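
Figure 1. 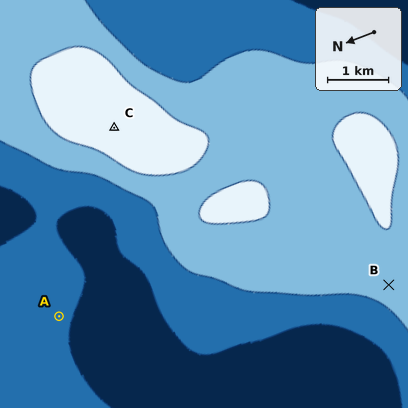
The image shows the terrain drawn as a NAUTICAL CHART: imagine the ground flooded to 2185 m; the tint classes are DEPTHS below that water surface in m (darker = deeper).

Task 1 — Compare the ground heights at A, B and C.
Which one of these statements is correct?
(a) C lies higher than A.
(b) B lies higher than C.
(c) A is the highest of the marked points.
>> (a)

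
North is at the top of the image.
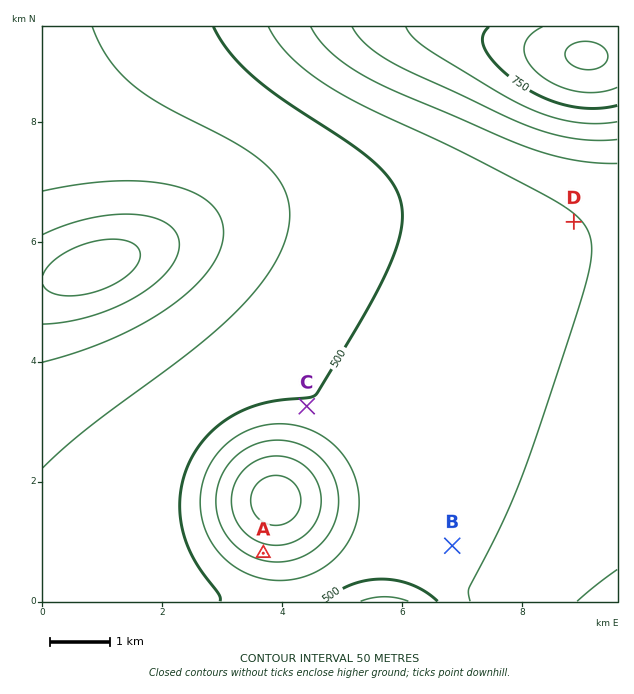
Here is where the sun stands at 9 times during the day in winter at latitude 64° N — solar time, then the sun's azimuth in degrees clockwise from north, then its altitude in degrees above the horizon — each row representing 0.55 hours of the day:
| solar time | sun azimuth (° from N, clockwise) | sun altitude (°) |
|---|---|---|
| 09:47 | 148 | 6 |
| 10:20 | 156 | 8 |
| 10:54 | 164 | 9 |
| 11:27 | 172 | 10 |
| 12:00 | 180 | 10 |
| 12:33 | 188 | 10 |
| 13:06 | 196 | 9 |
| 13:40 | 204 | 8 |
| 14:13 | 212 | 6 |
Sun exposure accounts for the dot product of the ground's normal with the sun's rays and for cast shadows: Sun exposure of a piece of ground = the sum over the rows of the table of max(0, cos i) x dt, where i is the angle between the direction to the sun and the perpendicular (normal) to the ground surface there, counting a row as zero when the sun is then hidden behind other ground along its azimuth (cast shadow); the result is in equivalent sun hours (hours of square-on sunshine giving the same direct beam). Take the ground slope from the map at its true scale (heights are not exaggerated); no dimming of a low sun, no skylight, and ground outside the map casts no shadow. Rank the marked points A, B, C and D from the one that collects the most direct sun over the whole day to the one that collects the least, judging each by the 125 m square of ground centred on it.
A > D ≈ B > C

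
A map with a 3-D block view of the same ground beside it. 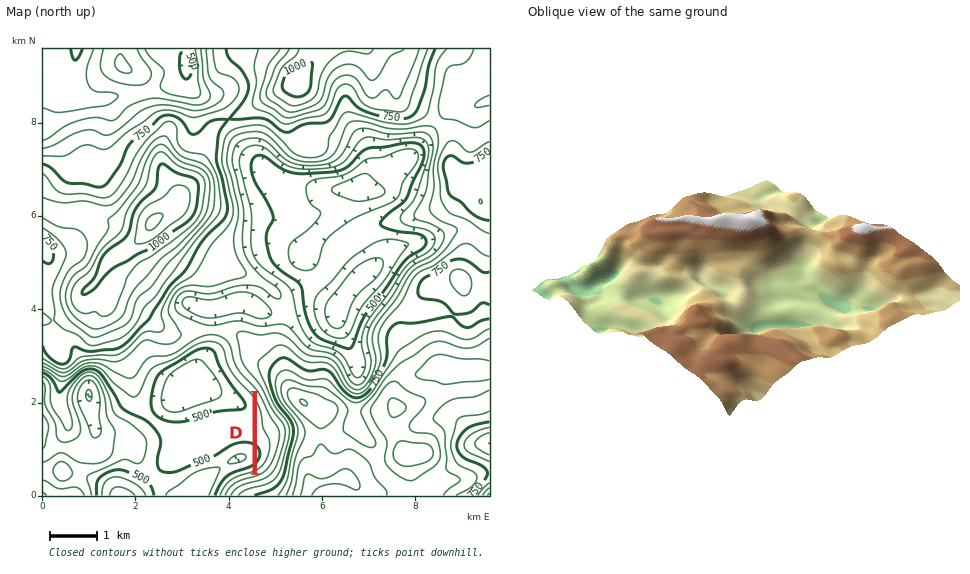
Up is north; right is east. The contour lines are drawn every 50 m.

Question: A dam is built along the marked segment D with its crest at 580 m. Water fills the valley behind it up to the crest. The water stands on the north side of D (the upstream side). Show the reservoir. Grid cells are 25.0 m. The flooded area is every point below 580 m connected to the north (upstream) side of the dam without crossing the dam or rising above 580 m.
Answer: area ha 44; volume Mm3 15.04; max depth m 93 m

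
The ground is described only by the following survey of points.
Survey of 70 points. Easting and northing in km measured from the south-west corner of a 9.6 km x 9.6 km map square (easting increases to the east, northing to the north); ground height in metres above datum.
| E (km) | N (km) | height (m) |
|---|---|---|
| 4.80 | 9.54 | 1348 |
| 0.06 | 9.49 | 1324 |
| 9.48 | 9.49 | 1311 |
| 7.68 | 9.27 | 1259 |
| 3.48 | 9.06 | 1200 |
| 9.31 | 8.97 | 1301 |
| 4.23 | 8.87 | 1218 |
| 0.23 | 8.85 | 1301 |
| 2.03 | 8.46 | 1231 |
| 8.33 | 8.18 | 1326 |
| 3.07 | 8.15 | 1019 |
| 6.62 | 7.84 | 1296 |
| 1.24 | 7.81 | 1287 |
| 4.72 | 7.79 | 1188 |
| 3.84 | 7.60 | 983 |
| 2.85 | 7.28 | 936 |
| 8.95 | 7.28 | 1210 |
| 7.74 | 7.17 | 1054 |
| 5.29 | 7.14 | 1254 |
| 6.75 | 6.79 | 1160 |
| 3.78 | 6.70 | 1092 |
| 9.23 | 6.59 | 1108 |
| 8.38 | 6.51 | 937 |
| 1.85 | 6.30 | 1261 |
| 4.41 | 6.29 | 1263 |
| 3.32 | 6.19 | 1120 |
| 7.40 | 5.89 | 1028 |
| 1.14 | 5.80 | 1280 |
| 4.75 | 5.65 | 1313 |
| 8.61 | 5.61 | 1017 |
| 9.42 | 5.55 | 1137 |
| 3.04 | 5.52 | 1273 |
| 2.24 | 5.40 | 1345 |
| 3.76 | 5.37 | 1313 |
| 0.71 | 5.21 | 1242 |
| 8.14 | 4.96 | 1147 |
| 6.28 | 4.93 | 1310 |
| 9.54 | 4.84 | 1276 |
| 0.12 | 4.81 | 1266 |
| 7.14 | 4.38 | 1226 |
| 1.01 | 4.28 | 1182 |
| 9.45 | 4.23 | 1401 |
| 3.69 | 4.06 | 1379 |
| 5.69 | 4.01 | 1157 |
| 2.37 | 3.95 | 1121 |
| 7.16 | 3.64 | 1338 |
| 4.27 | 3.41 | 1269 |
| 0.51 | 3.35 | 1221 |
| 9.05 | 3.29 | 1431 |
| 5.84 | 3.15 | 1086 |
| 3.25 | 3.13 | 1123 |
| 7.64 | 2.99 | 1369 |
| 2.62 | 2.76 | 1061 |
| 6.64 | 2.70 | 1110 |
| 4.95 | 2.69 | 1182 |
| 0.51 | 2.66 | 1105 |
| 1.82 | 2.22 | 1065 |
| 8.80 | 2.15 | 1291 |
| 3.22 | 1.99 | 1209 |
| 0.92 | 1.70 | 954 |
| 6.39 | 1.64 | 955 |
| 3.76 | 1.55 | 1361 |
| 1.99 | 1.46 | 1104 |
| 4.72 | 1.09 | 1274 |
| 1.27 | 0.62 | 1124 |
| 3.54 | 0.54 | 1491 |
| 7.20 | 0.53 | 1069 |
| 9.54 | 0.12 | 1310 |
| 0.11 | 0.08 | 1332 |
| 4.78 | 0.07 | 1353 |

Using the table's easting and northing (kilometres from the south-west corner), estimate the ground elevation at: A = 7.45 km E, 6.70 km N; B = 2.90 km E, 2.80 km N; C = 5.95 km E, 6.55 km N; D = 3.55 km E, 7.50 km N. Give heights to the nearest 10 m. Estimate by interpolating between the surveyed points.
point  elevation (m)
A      1030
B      1070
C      1190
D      940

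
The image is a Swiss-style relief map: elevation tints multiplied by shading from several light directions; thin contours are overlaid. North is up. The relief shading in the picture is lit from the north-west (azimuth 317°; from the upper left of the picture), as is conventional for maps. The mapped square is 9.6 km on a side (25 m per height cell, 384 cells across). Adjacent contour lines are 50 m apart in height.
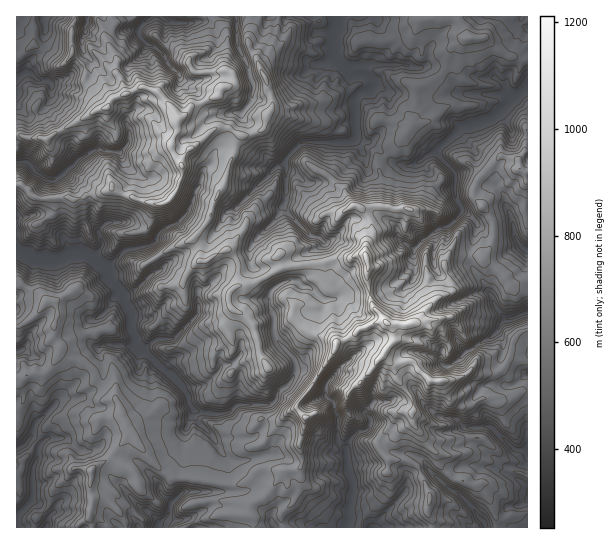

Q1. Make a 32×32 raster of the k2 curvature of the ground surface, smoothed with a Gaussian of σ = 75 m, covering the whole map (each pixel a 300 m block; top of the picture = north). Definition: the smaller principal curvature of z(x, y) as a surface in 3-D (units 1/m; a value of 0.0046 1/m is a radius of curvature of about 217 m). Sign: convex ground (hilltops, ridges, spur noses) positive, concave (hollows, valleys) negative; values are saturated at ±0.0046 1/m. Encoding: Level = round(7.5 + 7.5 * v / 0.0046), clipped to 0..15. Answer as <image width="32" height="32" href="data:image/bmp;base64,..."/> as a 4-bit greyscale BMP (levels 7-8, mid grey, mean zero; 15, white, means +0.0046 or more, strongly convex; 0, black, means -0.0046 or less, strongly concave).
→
<image width="32" height="32" href="data:image/bmp;base64,Qk12AgAAAAAAAHYAAAAoAAAAIAAAACAAAAABAAQAAAAAAAACAAATCwAAEwsAABAAAAAAAAAAAAAAABEREQAiIiIAMzMzAERERABVVVUAZmZmAHd3dwCIiIgAmZmZAKqqqgC7u7sAzMzMAN3d3QDu7u4A////AEZGdmYxNWd2VWdHVVVmU2c0VXZyYHZ4dlhnRnRodQdUZHR3R0USRnd3d1RnJzF4hGR3hWY3d3d3h2U1eEM1VVVzdjV2d3hlVEVlNmZEh3Z0NER0eHdYN2dXVhSHZ2ZnBHN3hnd3NGeGZXUiFnZBEHR1N2aHeUIgEEdAUiZyN3WGZ1Vnd3gGhmcFYJckRHZVV4d2dnVhV1dZcFA3R1ZmdXRkd3aUJWdkWGFHFIZTAGZnJ3dRIjRlV0YHR2Q2VVMSV2V2WHGFB3ZmKGVYZ3eFZShXdlJTRoBohDh2ZHZXNnYQaHeGJYVxd1J4VWRFV3RBiHdJgzQWdCZ2ImdWZTZXRHdDNDNJUVllRoZ2ZogWRUhmNVRDIAZlaCeXQld2A1dIYUlFUXdAZzdgdAQ3cmIGRWMDZ1QTVQZRhxKXZVWHcBY1VnhYZ3lDdRYmd2d2dmCIN4IVeHVFcHhCNTV0VWdghlcBUHlEdYJXZAWXZGUkUVdpRoMAB3dmV2VQZWR3gxhXZnh1dWJ3VWZ4dCNDV4dSZlREZ3Y0Z4VUSHd3Y5aHdDI4R0V4Y1dlZRZ3Z2N1d3d2RVUmdmZ2JIkWZlhmRXd1VVQzYmZVYiVpCFRWVVVEZ2VWdFc3g0GWRRd2ZVZVZnd2d3VHF2I2d1GGd1VZd3dniGd0VgdiMiRydlZWVlaIdlZ2"/>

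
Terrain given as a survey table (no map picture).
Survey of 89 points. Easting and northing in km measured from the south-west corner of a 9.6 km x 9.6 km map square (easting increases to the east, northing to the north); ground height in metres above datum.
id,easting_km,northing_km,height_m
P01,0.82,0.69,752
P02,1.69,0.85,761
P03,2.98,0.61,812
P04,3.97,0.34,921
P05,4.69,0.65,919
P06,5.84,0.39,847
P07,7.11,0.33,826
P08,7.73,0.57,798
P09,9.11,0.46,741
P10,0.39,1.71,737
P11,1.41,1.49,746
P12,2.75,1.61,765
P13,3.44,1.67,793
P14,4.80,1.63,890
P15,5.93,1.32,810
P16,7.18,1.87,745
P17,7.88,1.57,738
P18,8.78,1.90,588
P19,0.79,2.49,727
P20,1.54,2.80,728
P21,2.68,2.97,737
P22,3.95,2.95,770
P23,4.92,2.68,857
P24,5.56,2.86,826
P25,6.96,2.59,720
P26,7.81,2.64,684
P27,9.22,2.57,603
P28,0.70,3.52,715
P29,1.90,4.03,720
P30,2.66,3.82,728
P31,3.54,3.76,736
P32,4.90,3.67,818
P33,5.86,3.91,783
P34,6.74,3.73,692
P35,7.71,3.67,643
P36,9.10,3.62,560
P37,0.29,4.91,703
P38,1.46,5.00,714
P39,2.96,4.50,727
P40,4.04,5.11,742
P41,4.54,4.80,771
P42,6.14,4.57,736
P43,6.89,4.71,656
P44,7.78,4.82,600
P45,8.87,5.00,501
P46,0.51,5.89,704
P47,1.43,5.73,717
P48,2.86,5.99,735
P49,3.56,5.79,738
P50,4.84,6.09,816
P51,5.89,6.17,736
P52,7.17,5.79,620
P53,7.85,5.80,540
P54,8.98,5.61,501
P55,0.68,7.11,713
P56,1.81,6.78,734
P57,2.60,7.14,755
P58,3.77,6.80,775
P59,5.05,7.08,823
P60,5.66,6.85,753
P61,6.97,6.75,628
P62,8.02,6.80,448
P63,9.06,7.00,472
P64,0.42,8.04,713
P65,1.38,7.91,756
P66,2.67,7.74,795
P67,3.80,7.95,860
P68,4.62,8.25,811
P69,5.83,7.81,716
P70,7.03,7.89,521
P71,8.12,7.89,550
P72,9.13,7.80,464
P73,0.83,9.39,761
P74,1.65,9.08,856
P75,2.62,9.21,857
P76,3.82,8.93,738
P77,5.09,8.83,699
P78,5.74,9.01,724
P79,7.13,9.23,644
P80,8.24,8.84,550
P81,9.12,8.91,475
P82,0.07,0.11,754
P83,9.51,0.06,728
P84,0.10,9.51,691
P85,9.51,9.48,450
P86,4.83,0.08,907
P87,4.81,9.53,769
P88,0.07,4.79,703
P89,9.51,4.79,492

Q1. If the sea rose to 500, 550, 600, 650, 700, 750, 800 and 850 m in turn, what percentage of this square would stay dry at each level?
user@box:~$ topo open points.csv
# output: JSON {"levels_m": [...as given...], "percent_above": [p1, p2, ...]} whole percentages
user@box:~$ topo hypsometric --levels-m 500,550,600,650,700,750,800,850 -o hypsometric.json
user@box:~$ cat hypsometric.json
{"levels_m": [500, 550, 600, 650, 700, 750, 800, 850], "percent_above": [93, 88, 84, 78, 71, 40, 21, 7]}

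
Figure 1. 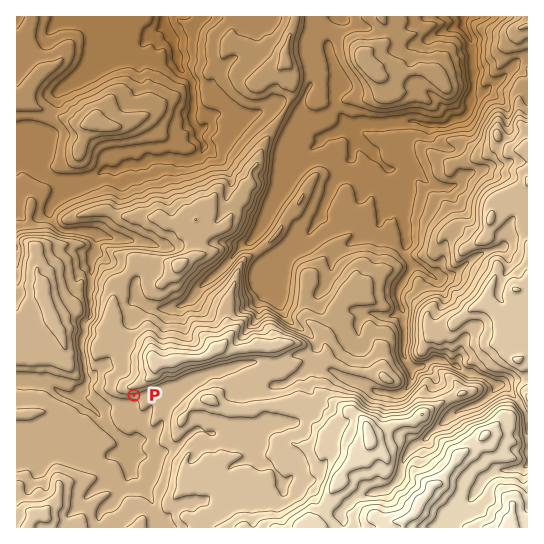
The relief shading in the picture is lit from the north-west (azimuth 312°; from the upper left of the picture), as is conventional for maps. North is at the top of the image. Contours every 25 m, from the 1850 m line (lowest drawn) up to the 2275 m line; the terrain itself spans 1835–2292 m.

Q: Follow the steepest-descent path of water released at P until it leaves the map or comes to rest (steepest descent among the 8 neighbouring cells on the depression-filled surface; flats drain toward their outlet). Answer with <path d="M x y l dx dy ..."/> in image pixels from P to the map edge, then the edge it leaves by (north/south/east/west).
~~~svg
<path d="M134 395l0 6-4 4-7 0-1 1-19 0-5 5-3 0-13-12 0-4 4-4 0-20-1-1 0-5-2-2-1-25 3-3 0-12 5-5 1-57 2-2 0-2 1 0 1-3 0-16-4-3-4 0-1-1-5 0-7-3-9 0-2-1-2 0-7-7-4-6 0-8 4-7 1 0 11-9 9-4 6-6 0-1 2 0 6-4 4 0 2-1 8-7 8 0 2 1 2 0 12-6 14 0 6-6 20 0 2-1 6 0 2 1 17 0 1-1 3 0 3-3 2-5 0-3-1-1 0-5-3-3 0-4-2-7-4-5 0-9 1-2-1-29-2-3-12-12 0-2-4-6 0-10-1-2-1-10-6-7 0-4-2-5 0-4"/>
exit: north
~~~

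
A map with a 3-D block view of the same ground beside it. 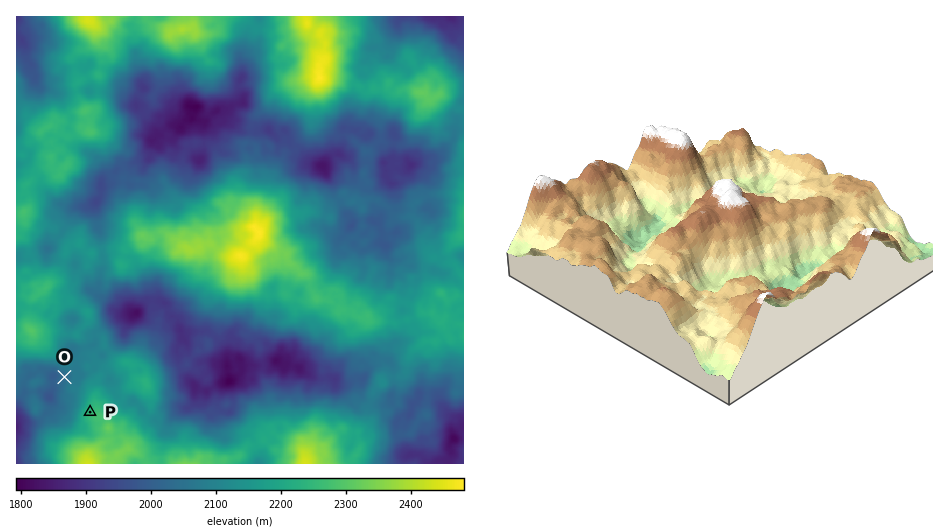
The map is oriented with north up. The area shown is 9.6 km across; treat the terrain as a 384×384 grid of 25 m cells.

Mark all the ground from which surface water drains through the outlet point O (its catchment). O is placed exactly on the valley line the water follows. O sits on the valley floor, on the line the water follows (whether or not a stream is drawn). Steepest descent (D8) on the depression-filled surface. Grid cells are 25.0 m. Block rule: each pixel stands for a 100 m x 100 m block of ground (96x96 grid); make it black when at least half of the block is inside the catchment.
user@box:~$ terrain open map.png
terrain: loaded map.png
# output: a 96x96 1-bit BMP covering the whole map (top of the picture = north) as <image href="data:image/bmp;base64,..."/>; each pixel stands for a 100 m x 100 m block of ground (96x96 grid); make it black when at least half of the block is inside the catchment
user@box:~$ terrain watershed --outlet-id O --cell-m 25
<image width="96" height="96" href="data:image/bmp;base64,Qk2+BAAAAAAAAD4AAAAoAAAAYAAAAGAAAAABAAEAAAAAAIAEAAATCwAAEwsAAAIAAAAAAAAA////AAAAAAAAAAAAAAAAAAAAAAAAAAAAAAAAAAAAAAAAAAAAAAAAAAAAAAAAAAAAAAAAAAAAAAAAAAAAAAAAAAAAAAAAAAAAAAAAAAAAAAAAAAAAAAAAAAAAAAAAAAAAAAAAAAAAAAAAAAAAAAAAAAAAAAAAABAAAAAAAAAAAAAAADgAAAAAAAAAAAAAAHwAAAAAAAAAAAAAAHwAAAAAAAAAAAAAAH4AAAAAAAAAAAAAAH4AAAAAAAAAAAAAAP4AAAAAAAAAAAAAAf8AAAAAAAAAAAAAA//AAAAAAAAAAAAAH//wAAAAAAAAAAAAH//wAAAAAAAAAAAAD//gAAAAAAAAAAAAH/+AAAAAAAAAAAAAP/wAAAAAAAAAAAAA//gAAAAAAAAAAAAB//AAAAAAAAAAAAAD/+AAAAAAAAAAAAAH/+AAAAAAAAAAAAAP/8AAAAAAAAAAAAAf/gAAAAAAAAAAAAAf/gAAAAAAAAAAAAAf/gAAAAAAAAAAAAAf/gAAAAAAAAAAAAAf/gAAAAAAAAAAAAAf/AAAAAAAAAAAAAAf+AAAAAAAAAAAAAAOAAAAAAAAAAAAAAAEAAAAAAAAAAAAAAAAAAAAAAAAAAAAAAAAAAAAAAAAAAAAAAAAAAAAAAAAAAAAAAAAAAAAAAAAAAAAAAAAAAAAAAAAAAAAAAAAAAAAAAAAAAAAAAAAAAAAAAAAAAAAAAAAAAAAAAAAAAAAAAAAAAAAAAAAAAAAAAAAAAAAAAAAAAAAAAAAAAAAAAAAAAAAAAAAAAAAAAAAAAAAAAAAAAAAAAAAAAAAAAAAAAAAAAAAAAAAAAAAAAAAAAAAAAAAAAAAAAAAAAAAAAAAAAAAAAAAAAAAAAAAAAAAAAAAAAAAAAAAAAAAAAAAAAAAAAAAAAAAAAAAAAAAAAAAAAAAAAAAAAAAAAAAAAAAAAAAAAAAAAAAAAAAAAAAAAAAAAAAAAAAAAAAAAAAAAAAAAAAAAAAAAAAAAAAAAAAAAAAAAAAAAAAAAAAAAAAAAAAAAAAAAAAAAAAAAAAAAAAAAAAAAAAAAAAAAAAAAAAAAAAAAAAAAAAAAAAAAAAAAAAAAAAAAAAAAAAAAAAAAAAAAAAAAAAAAAAAAAAAAAAAAAAAAAAAAAAAAAAAAAAAAAAAAAAAAAAAAAAAAAAAAAAAAAAAAAAAAAAAAAAAAAAAAAAAAAAAAAAAAAAAAAAAAAAAAAAAAAAAAAAAAAAAAAAAAAAAAAAAAAAAAAAAAAAAAAAAAAAAAAAAAAAAAAAAAAAAAAAAAAAAAAAAAAAAAAAAAAAAAAAAAAAAAAAAAAAAAAAAAAAAAAAAAAAAAAAAAAAAAAAAAAAAAAAAAAAAAAAAAAAAAAAAAAAAAAAAAAAAAAAAAAAAAAAAAAAAAAAAAAAAAAAAAAAAAAAAAAAAAAAAAAAAAAAAAAAAAAAAAAAAAAAAAAAAAAAAAAAAAAAAAAAAAAAAAAAAAAAAAAAAAAAAAAAAAAAAAAAAAAAAAAAAAAAAAAAAAAAAAAAAAAAAAAAAAAAAAA="/>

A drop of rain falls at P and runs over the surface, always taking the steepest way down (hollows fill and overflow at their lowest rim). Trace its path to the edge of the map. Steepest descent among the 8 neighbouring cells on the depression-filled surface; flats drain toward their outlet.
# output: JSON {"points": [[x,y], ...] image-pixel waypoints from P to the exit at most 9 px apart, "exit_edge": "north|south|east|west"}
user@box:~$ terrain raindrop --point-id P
{"points": [[90, 412], [81, 405], [71, 405], [62, 406], [53, 407], [43, 417], [34, 421], [25, 421], [17, 425]], "exit_edge": "west"}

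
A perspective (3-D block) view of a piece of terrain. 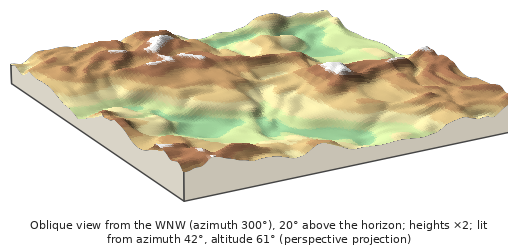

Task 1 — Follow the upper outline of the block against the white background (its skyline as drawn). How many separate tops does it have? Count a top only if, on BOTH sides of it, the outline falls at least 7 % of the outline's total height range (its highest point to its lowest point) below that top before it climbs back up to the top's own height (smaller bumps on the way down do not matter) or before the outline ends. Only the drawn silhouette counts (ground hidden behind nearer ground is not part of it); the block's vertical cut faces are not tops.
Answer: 3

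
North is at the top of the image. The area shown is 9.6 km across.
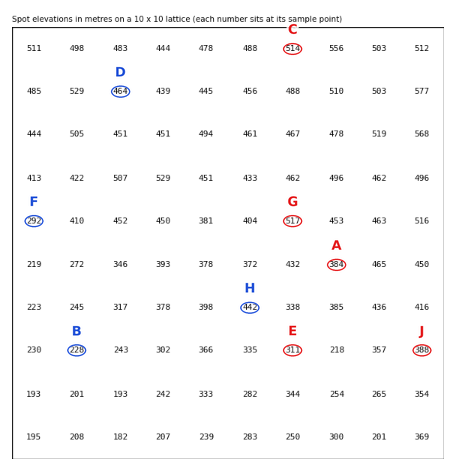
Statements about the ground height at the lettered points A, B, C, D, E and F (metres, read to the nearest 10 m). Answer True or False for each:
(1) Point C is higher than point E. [True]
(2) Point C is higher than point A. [True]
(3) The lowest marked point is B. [True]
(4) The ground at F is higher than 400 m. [False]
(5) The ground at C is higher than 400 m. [True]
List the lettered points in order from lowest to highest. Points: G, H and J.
J H G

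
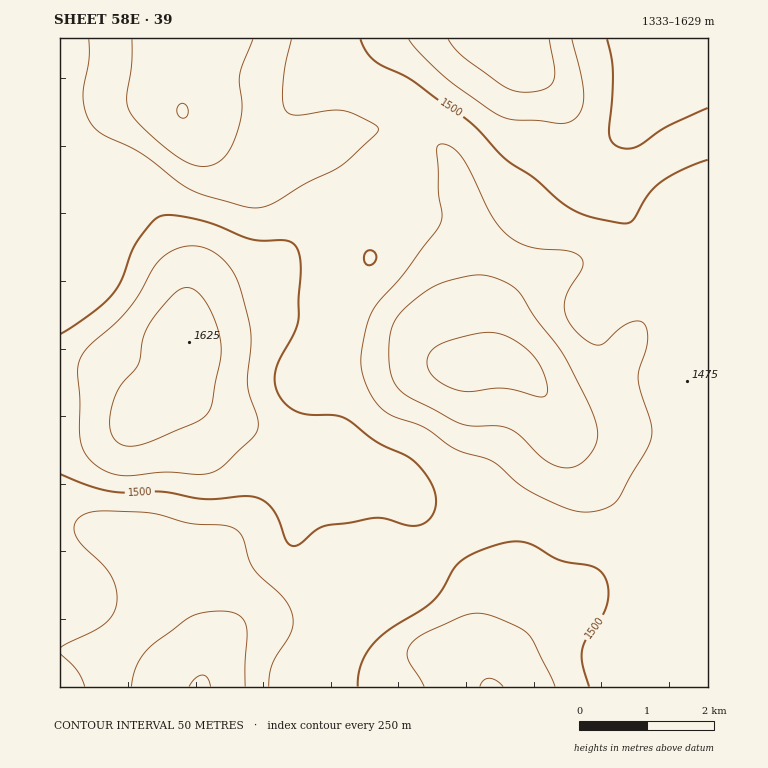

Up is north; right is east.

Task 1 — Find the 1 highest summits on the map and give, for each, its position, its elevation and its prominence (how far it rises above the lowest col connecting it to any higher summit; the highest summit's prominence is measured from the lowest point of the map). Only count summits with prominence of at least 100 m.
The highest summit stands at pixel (189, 342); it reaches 1625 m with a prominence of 166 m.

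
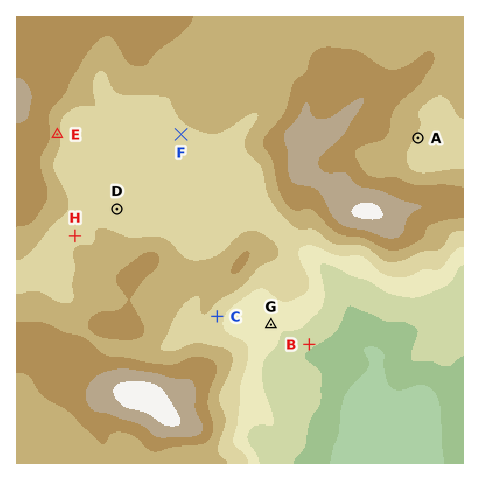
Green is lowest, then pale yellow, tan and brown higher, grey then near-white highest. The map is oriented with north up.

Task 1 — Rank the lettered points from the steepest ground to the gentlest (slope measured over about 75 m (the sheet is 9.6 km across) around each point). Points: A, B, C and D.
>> C B A D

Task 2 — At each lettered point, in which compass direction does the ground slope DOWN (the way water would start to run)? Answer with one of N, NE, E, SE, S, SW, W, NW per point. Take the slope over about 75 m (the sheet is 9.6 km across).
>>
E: E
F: SW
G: E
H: NW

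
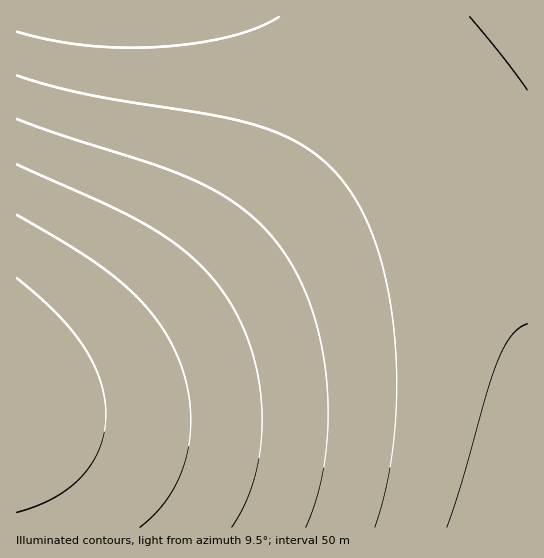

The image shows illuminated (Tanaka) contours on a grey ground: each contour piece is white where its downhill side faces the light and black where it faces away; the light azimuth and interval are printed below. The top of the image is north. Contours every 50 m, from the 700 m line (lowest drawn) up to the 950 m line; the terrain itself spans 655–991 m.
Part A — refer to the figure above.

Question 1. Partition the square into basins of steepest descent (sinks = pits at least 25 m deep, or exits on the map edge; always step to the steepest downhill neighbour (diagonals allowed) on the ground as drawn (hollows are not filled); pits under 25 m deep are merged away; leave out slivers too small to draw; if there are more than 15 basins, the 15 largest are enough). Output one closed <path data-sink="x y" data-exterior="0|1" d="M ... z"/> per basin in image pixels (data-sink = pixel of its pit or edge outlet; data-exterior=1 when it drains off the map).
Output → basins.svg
<path data-sink="527 527" data-exterior="1" d="M527 16l-17 1-33 27-75 65-143 132-90 75-42 28-41 23-43 16-27 6 1 139 511-1z"/><path data-sink="99 17" data-exterior="1" d="M511 16l-494 0-1 371 27-4 43-16 41-23 42-28 90-75 156-144z"/>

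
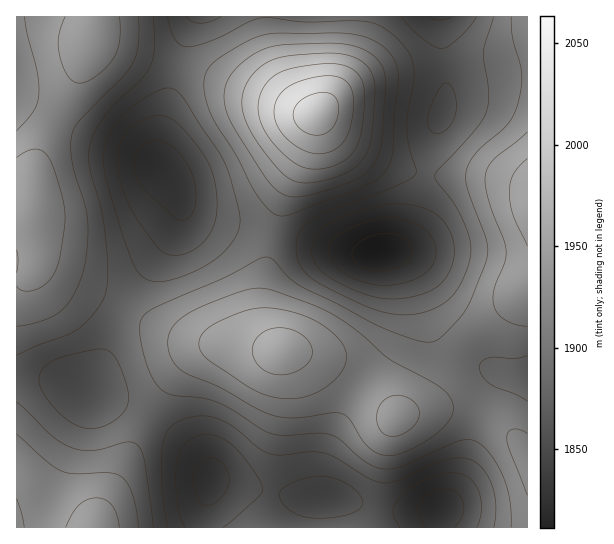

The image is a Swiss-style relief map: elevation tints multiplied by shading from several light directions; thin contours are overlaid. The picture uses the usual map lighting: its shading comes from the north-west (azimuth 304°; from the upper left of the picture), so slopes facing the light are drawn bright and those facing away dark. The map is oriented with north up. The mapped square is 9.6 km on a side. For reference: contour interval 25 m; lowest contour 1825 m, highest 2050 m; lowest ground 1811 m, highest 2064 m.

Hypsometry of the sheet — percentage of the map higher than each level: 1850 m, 96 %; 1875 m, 86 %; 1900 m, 70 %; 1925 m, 50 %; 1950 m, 31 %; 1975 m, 14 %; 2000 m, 4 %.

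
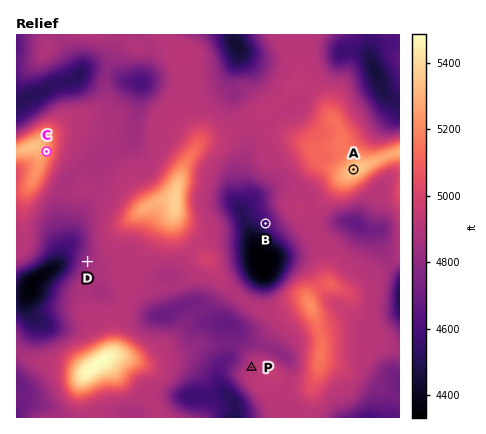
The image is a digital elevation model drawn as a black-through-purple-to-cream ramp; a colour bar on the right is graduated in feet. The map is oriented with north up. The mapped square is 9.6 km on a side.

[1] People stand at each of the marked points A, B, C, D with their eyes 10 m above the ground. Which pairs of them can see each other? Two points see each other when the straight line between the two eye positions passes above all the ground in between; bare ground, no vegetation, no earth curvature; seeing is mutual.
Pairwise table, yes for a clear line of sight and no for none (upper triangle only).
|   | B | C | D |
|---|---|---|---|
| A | no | yes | no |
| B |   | no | no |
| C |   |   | yes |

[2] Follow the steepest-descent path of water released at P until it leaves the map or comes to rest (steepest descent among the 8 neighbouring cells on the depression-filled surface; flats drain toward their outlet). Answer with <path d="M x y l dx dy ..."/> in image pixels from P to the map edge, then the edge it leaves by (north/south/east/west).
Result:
<path d="M252 368l-2-2-14-4-10 0-6 6 0 16 6 8 8 8 2 8 0 10"/>
exit: south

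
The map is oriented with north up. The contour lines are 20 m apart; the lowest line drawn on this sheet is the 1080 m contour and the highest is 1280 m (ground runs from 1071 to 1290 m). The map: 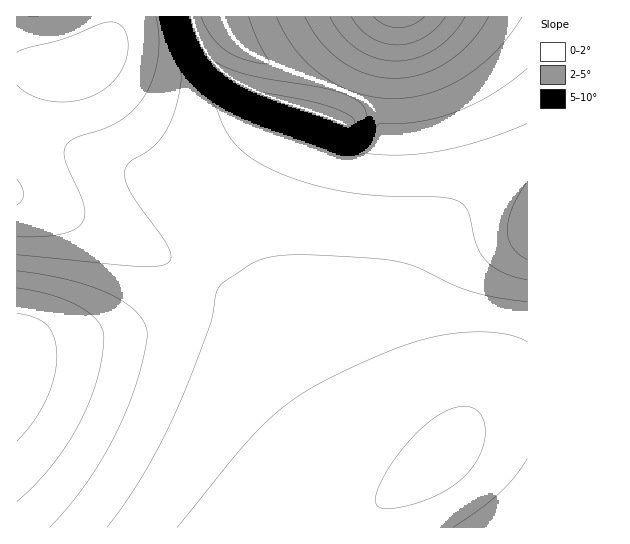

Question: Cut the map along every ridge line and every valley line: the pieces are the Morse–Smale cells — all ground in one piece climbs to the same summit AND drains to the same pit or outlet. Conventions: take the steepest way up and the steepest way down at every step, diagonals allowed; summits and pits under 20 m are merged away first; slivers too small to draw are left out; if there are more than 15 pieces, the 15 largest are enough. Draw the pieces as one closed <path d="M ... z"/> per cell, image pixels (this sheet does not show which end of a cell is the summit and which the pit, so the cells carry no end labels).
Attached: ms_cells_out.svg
<path d="M195 273l-12 20-18 18-24 14-27 8-44 4-19 4-25 11-10 9 1 167 333 0 24-21 38-26-13 3-10-1-10-4-17-14-29-34-42-69-31-41-30-26z"/><path d="M347 92l-13 27-57-20-5 2-15 30-37 39-17 23 0 9 6 17 0 18-13 37 34 21 30 26 31 41 42 69 23 28 23 20 20 5 10-3 22-13 14-13 2-5-7-13-45-59-12-23-7-18-4-20-1-28 9-116 1-48-5-14-11-11z"/><path d="M191 16l-77 0-2 13-5 13-6 9-15 12-25 8-45-2 0 126 78 29 101 49 9-18 5-18 0-18-6-17 0-9 17-23 37-39 16-33-30-13-19-12-19-22z"/><path d="M527 16l-141 0-21 34-18 40 2 3 16 7 11 11 5 14-1 48-9 116 1 28 4 20 7 18 12 23 45 59 7 15 6-10 0-17-5-16-28-52-7-19-4-27 2-17 12-36 28-40 44-43 19-15 14-6z"/><path d="M527 155l-13 5-19 15-44 43-23 31-15 33-4 25 3 26 8 24 31 58 4 19-2 13 18-25 15-13 21-8 21-2z"/><path d="M19 196l-3 1 1 163 9-8 25-11 19-4 44-4 27-8 24-14 18-18 12-19-77-39-60-26z"/><path d="M527 400l-25 3-20 9-11 10-23 31-10 10-64 44-23 20 176 1z"/><path d="M385 16l-162 0 0 2 13 24 14 11 37 18 56 20 17-34z"/><path d="M222 16l-29 0-1 2 13 33 20 22 36 20 72 25 10-27-56-20-37-18-18-16z"/><path d="M113 16l-96 0-1 51 45 4 25-8 15-12 6-9 5-13z"/><path d="M362 55l-18 35 2 2z"/>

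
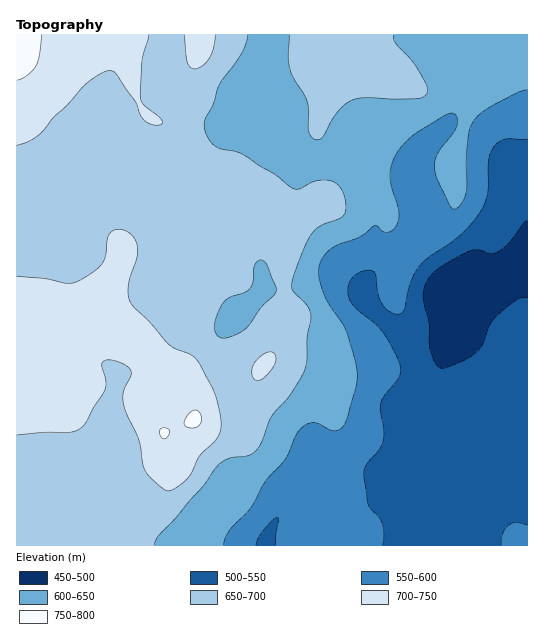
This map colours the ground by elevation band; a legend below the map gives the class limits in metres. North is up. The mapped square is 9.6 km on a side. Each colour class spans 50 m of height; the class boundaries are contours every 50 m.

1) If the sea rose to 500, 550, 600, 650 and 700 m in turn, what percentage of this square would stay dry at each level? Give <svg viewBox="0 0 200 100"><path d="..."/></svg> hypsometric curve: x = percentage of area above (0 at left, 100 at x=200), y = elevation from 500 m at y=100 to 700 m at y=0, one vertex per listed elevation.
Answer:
<svg viewBox="0 0 200 100"><path d="M193 100l-29-25-26-25-37-25-72-25"/></svg>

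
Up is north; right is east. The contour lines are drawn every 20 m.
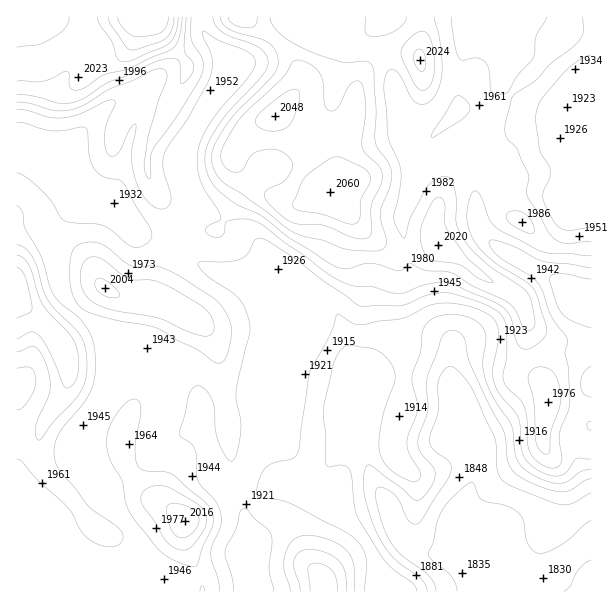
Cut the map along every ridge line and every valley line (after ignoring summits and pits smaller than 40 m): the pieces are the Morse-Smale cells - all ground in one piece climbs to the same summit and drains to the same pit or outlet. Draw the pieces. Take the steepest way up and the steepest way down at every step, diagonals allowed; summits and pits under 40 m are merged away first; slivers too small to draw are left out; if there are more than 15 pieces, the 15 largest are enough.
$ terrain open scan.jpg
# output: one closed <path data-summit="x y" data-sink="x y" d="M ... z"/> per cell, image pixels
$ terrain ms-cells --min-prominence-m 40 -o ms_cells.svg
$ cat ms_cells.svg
<path data-summit="330 192" data-sink="591 591" d="M422 16l-221 0 1 13 3 6 21 22 4 8 0 4-43 72-6 15 0 15 9 27 4 6 21 13 34 18 24 29 26 14 37 33 12 30 1 15 5 13 17 11 13-4 30 0 29 6 9 6-1-16 3-7 7-7 9-3 13 0 21 6 20 0 27-9 19 0 12 4 7 7 2 7 1-65-13-4-13-14-1-11 3-27-16-2-9-5-21-20-7-4-11-14-2-15-3-6-20-19-12-1-8 3-15 20-11 38 0 9 5 13-9-2-24 8-18-4-15-10-41-44 6-11 1-37 14-26 3-10 1-23 6-13 12-13 15-7 12-2 18 4 3-20z"/><path data-summit="138 17" data-sink="591 591" d="M570 352l-19 0-27 9-20 0-21-6-13 0-9 3-9 10-1 12 2 10-10-8-29-6-30 0-12 4-15-4-13 6-11 0-39-9-15-6-7 11-2 14 0 57 2 12 8 15 8 6 17 2 18-6 5 16 13 12 16 0 20-6 7 0 4 4 4 17 8 15 10 10 11 5-5 1-6 5-16 24-4 11 201 0 1-221-3-8-7-7z"/><path data-summit="138 17" data-sink="591 591" d="M200 16l-183 0-1 130 7 0 19 12 36 32 36 12 16 23 8 9 17 6 55 30 18 6 17 1 31-13-8-6-8-12-11-11-19-9-36-22-4-6-9-27 0-15 6-15 43-72 0-4-4-8-21-22-3-6 0-11z"/><path data-summit="330 192" data-sink="591 126" d="M488 16l-65 0-3 40-19-4-17 3-10 6-8 8-8 14-4 33-16 30-1 37-6 11 41 44 15 10 18 4 33-9-5-10 0-9 9-35 9-15 8-8 8-3 12 1 20 19 3 6 0 11 4 10 9 8 7 4 21 20 15 6 10 0 0-24 4-20 9-10 11-6 0-62-14-5-11-7-22-4-26-10-15-14-3-10-5 13-13 13-9 4-17 2 1-31 10-39 6-12z"/><path data-summit="17 291" data-sink="591 591" d="M23 146l-7 1 0 444 151 1-1-8-18-17-15-36-25-30-29-46 1-18 28-48 12-41 0-3-12-11-28-21-14-14-8-18-2-18-4-15 0-15 22-29 6-13-26-23z"/><path data-summit="105 288" data-sink="591 591" d="M83 192l-4 2-5 10-22 29 0 15 4 15 2 18 8 18 54 47 20-2 10 4 27 18 16 17 6 12 4 15 10-4 24-3 29-7 13-29 15 6 39 9 11 0 17-7-9-9-4-25-12-30-12-11-40-32-6-3-8 0-18 11-7 1-27-5-63-32-17-6-8-9-16-23z"/><path data-summit="185 521" data-sink="591 591" d="M140 344l-15 0-5 3-12 42-28 48-1 18 29 46 25 30 15 36 18 17 2 8 83 0 1-10-5-21 3-18-6-31-30-32-3-22-11-33 2-17-3-13-9-17-13-12-27-18z"/><path data-summit="324 591" data-sink="591 591" d="M323 478l-18 6-33 2-8 4-17 19-1 15 4 18-3 19 5 31 137 0 21-35 6-5 5-1-11-5-10-10-8-15-2-14-6-7-7 0-20 6-16 0-13-12z"/><path data-summit="138 17" data-sink="591 126" d="M591 16l-102 0-12 6-9 16-6 22-5 48 17-2 9-4 13-13 5-13 3 10 15 14 26 10 22 4 11 7 13 5z"/><path data-summit="17 291" data-sink="591 591" d="M269 391l-3 5-8 2-45 8-11 5-2 14 11 33 3 22 28 29 3 9 2-9 17-19 14-6 14-1-7-2-5-5-8-15-2-12z"/><path data-summit="138 17" data-sink="591 591" d="M591 248l-23 1-3 27 3 14 11 11 11 3 2-1z"/><path data-summit="138 17" data-sink="591 126" d="M591 188l-10 6-9 10-4 20 1 24 23 0z"/>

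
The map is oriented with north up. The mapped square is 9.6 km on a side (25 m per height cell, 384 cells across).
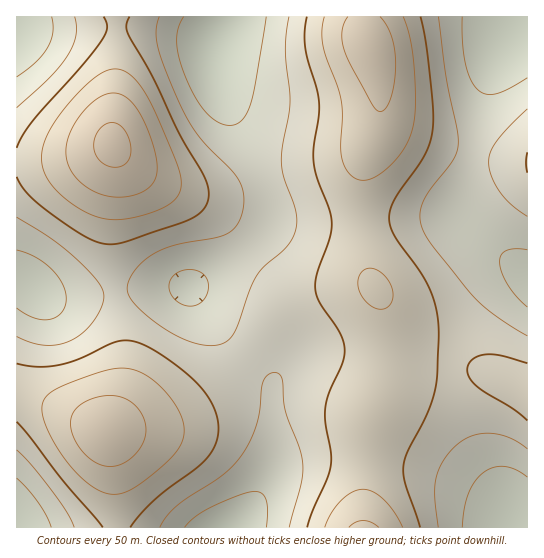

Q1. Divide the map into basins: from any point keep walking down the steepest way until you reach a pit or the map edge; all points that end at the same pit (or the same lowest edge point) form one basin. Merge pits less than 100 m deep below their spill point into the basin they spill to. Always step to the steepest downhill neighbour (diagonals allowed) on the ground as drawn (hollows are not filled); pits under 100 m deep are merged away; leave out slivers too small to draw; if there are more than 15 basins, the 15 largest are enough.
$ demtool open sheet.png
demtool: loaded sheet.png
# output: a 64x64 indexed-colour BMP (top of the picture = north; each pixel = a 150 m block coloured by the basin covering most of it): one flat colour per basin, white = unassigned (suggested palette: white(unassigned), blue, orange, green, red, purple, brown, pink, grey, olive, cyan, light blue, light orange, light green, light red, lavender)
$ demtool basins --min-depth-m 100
<image width="64" height="64" href="data:image/bmp;base64,Qk12CAAAAAAAAHYAAAAoAAAAQAAAAEAAAAABAAQAAAAAAAAIAAATCwAAEwsAABAAAAAAAAAA////ALR3HwAOf/8ALKAsACgn1gC9Z5QAS1aMAMJ34wB/f38AIr28AM++FwDox64AeLv/AIrfmACWmP8A1bDFAFVVVVVVVRERERERERERERERERERERMzMzMzMzMzMzMzVVVVVVVVEREREREREREREREREREREzMzMzMzMzMzMzNVVVVVVVURERERERERERERERERERETMzMzMzMzMzMzM1VVVVVVVREREREREREREREREREREREzMzMzMzMzMzMzVVVVVVVVERERERERERERERERERERETMzMzMzMzMzMzNVVVVVVVURERERERERERERERERERERMzMzMzMzMzMzM1VVVVVVVREREREREREREREREREREREzMzMzMzMzMzMzVVVVVVVVERERERERERERERERERERETMzMzMzMzMzMzNVVVVVVVURERERERERERERERERERERMzMzMzMzMzMzM1VVVVVVVREREREREREREREREREREREzMzMzMzMzMzMzVVVVVVVVERERERERERERERERERERETMzMzMzMzMzMzNVVVVVVVERERERERERERERERERERERMzMzMzMzMzMzM1VVVVVVUREREREREREREREREREREREzMzMzMzMzMzMzVVVVVVERERERERERERERERERERERETMzMzMzMzMzMzNVVVURERERERERERERERERERERERERMzMzMzMzMzMzM1VVERERERERERERERERERERERERERETMzMzMzMzMzMzVRERERERERERERERERERERERERERERMzMzMzMzMzMzMREREREREREREREREREREREREREREREzMzMzMzMzMzMxERERERERERERERERERERERERERERERMzMzMzMzMzMiEREREREREREREREREREREREREREREREjMzMzMzMyIiIRERERERERERERERERERERERERERERESIiIiIiIiIiIhERERERERERERERERERERERERERERERIiIiIiIiIiIiEREREREREREREREREREREREREREREREiIiIiIiIiIiIRERERERERERERERERERERERERERERESIiIiIiIiIiIhERERERERERERERERERERERERERERERIiIiIiIiIiIiEREREREREREREREREREREREREREREREiIiIiIiIiIiIRERERERERERERERERERERERERERERESIiIiIiIiIiIhERERERERERERERERERERERERERERERIiIiIiIiIiIiEREREREREREREREREREREREREREREREiIiIiIiIiIiIREREREREREREREREREREREREREREREiIiIiIiIiIiIhERERERERERERERERERERERERERERESIiIiIiIiIiIiERERERERERERERERERERERERERERESIiIiIiIiIiIiIRERERERERERERERERERERERERERERIiIiIiIiIiIiIhEREREREREREREREREREREREREREREiIiIiIiIiIiIiERERERERERERERERERERERERERERESIiIiIiIiIiIiIRERERERERERERERERERERERERERESIiIiIiIiIiIiIhERERERERERERERERERERERERERERIiIiIiIiIiIiIiEREREREREREREREREREREREREREREiIiIiIiIiIiIiIRERERERERERERERERERERERERERESIiIiIiIiIiIiIhERERERERERERERERERERERERERERIiIiIiIiIiIiIiEREREREREREREREREREREREREREREiIiIiIiIiIiIiIRERERERERERERERERERERERERERESIiIiIiIiIiIiIhERERERERERERERERERERERERERERIiIiIiIiIiIiIiEREREREREREREREREREREREREREREiIiIiIiIiIiIiIRERERERERERERERERERERERERERESIiIiIiIiIiIiIhEREREREREREREREREREREREREREREiIiIiIiIiIiIiRERERBERERERERERERERERERERERESIiIiIiIiIiIiJEREREREERERERERERERERERERERERIiIiIiIiIiIiIkRERERERBERERERERERERERERERERESIiIiIiIiIiIiREREREREERERERERERERERERERERERIiIiIiIiIiIiJEREREREQREREREREREREREREREREREiIiIiIiIiIiIkRERERERBERERERERERERERERERERESIiIiIiIiIiIiREREREREEREREREREREREREREREREREiIiIiIiIiIiJEREREREQRERERERERERERERERERERESIiIiIiIiIiIkRERERERBERERERERERERERERERERESIiIiIiIiIiIiREREREREERERERERERERERERERERERIiIiIiIiIiIiJEREREREQREREREREREREREREREREREiIiIiIiIiIiIkRERERERBERERERERERERERERERERESIiIiIiIiIiIiREREREREERERERERERERERERERERERIiIiIiIiIiIiJEREREREQRERERERERERERERERERERIiIiIiIiIiIiIkREREREREEREREREREREREREREREREiIiIiIiIiIiIiREREREREQRERERERERERERERERERESIiIiIiIiIiIiJERERERERBERERERERERERERERERERIiIiIiIiIiIiIkREREREREEREREREREREREREREREREiIiIiIiIiIiIi"/>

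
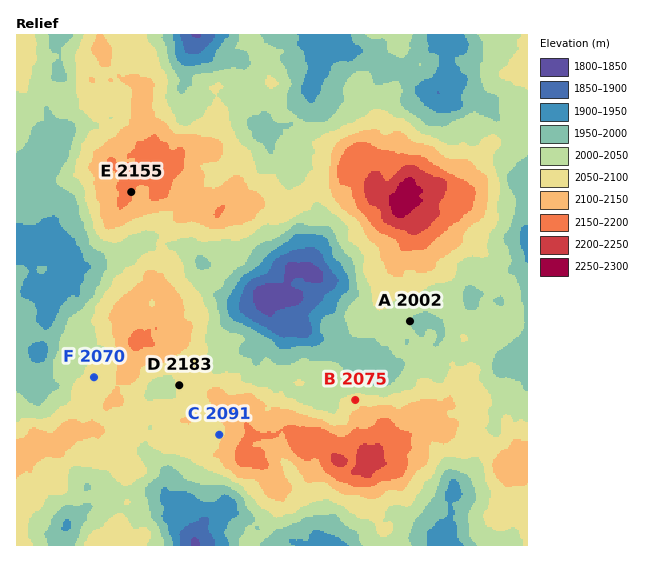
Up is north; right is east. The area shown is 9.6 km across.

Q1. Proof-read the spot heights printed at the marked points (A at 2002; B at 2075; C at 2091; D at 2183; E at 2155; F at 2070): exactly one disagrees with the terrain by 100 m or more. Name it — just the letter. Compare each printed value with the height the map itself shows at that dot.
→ D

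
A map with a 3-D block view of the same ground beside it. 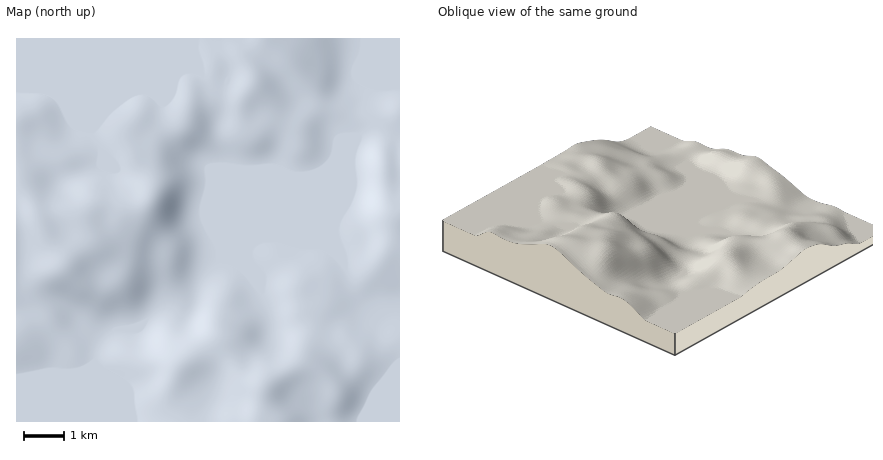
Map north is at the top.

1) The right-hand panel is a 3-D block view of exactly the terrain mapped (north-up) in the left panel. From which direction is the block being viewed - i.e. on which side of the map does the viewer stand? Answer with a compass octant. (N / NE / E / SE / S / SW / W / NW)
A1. SW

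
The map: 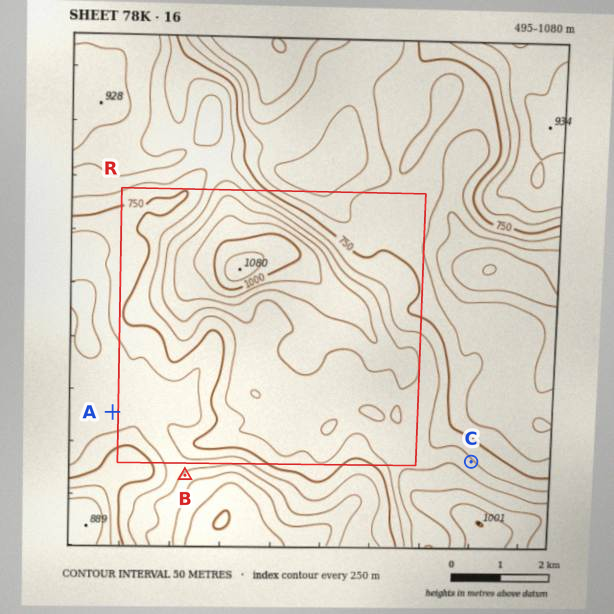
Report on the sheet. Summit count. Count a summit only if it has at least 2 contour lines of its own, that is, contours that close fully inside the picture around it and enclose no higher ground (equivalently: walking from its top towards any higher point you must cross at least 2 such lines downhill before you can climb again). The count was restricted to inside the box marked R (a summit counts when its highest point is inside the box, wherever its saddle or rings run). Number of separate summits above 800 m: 1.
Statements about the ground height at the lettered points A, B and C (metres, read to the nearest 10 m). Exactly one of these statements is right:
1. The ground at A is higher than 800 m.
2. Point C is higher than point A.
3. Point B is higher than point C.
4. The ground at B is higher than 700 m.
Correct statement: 2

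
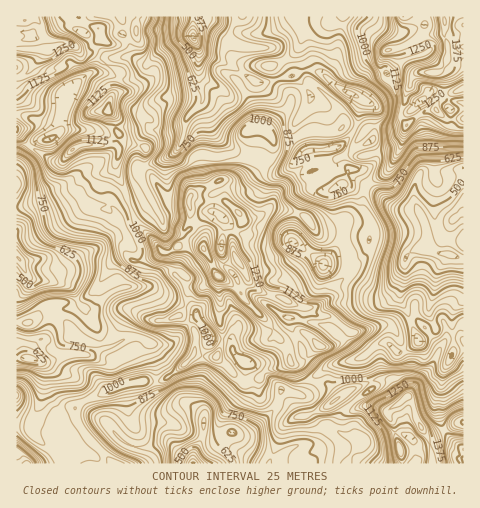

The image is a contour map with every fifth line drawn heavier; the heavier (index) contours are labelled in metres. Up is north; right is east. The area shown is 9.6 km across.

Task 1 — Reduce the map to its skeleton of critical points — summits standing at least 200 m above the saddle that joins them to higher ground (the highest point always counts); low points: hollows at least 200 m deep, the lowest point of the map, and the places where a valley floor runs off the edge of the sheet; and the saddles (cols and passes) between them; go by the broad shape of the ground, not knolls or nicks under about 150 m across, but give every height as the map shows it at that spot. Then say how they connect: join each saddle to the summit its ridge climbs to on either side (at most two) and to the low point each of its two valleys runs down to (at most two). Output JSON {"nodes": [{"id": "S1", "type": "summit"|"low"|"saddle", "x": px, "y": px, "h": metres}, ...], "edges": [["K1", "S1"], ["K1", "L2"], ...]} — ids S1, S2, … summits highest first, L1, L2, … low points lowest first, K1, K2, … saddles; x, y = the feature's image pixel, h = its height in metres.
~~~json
{"nodes": [
{"id": "S1", "type": "summit", "x": 407, "y": 396, "h": 1470},
{"id": "S2", "type": "summit", "x": 445, "y": 22, "h": 1430},
{"id": "S3", "type": "summit", "x": 218, "y": 276, "h": 1425},
{"id": "S4", "type": "summit", "x": 25, "y": 20, "h": 1326},
{"id": "S5", "type": "summit", "x": 27, "y": 463, "h": 1216},
{"id": "L1", "type": "low", "x": 194, "y": 38, "h": 262},
{"id": "L2", "type": "low", "x": 193, "y": 463, "h": 370},
{"id": "L3", "type": "low", "x": 19, "y": 259, "h": 399},
{"id": "L4", "type": "low", "x": 463, "y": 211, "h": 411},
{"id": "K1", "type": "saddle", "x": 239, "y": 382, "h": 1035},
{"id": "K2", "type": "saddle", "x": 189, "y": 323, "h": 1029},
{"id": "K3", "type": "saddle", "x": 131, "y": 208, "h": 1028},
{"id": "K4", "type": "saddle", "x": 313, "y": 382, "h": 982},
{"id": "K5", "type": "saddle", "x": 155, "y": 382, "h": 971},
{"id": "K6", "type": "saddle", "x": 84, "y": 400, "h": 960},
{"id": "K7", "type": "saddle", "x": 61, "y": 463, "h": 933},
{"id": "K8", "type": "saddle", "x": 365, "y": 189, "h": 814},
{"id": "K9", "type": "saddle", "x": 438, "y": 232, "h": 469}],
"edges": [["K1", "S3"], ["K1", "L1"], ["K1", "L2"], ["K2", "S3"], ["K2", "L1"], ["K2", "L3"], ["K3", "S3"], ["K3", "S4"], ["K3", "L1"], ["K3", "L3"], ["K4", "S1"], ["K4", "S3"], ["K4", "L2"], ["K4", "L4"], ["K5", "S1"], ["K5", "S3"], ["K5", "L2"], ["K5", "L3"], ["K6", "S1"], ["K6", "L2"], ["K6", "L3"], ["K7", "S1"], ["K7", "S5"], ["K7", "L3"], ["K8", "S2"], ["K8", "S3"], ["K8", "L1"], ["K8", "L4"], ["K9", "S1"], ["K9", "S2"], ["K9", "L4"]]}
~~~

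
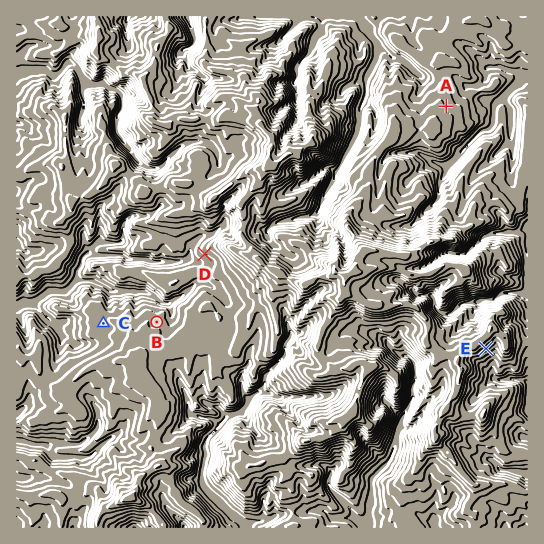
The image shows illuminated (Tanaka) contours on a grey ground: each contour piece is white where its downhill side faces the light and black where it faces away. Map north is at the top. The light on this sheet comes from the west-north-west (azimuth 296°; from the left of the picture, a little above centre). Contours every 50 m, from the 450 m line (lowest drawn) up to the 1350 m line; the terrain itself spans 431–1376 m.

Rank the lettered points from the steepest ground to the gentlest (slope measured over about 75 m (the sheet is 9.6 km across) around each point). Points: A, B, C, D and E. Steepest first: E D A B C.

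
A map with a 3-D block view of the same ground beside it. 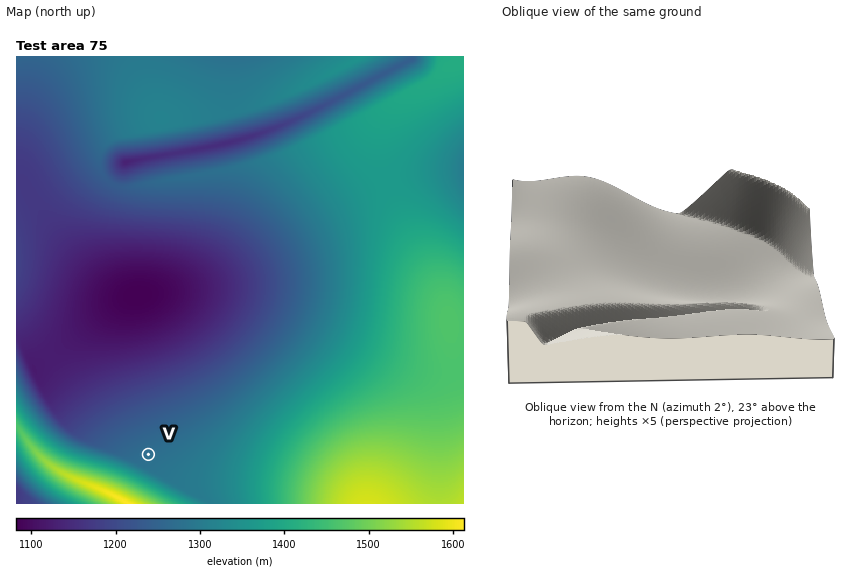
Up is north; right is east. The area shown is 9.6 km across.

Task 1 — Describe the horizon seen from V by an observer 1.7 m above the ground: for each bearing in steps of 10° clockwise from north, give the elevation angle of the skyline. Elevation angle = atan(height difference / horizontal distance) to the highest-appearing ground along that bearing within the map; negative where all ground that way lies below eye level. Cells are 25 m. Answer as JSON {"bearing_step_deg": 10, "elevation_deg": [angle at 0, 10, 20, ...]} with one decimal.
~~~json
{"bearing_step_deg": 10, "elevation_deg": [0.3, 0.3, 0.3, 0.7, 0.7, 1.0, 1.5, 1.7, 2.5, 3.4, 3.9, 3.1, 1.5, 1.5, 4.0, 6.9, 9.7, 12.2, 14.3, 15.9, 16.8, 16.9, 16.4, 15.2, 13.4, 10.9, 8.1, 5.9, 4.1, 2.0, -0.2, -1.8, -1.3, -0.9, -0.3, -0.0]}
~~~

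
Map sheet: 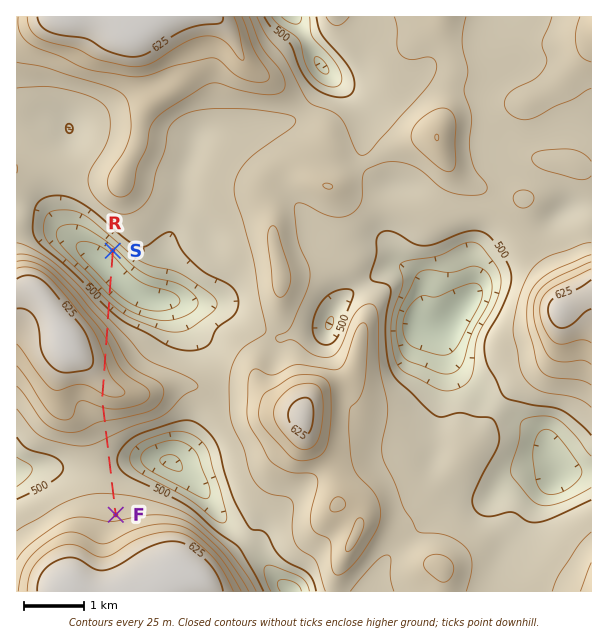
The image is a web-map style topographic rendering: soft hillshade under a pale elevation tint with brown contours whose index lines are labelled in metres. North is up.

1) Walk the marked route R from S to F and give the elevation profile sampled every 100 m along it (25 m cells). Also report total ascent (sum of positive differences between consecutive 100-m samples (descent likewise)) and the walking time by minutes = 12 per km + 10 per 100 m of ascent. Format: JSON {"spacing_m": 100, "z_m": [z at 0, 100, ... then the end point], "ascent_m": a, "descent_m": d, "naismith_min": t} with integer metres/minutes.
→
{"spacing_m": 100, "z_m": [437, 421, 411, 407, 407, 413, 424, 441, 462, 484, 504, 522, 538, 552, 565, 577, 586, 593, 599, 604, 607, 608, 608, 605, 599, 589, 577, 565, 554, 544, 535, 527, 521, 516, 512, 510, 510, 512, 516, 519, 522, 526, 532, 538, 543, 544], "ascent_m": 236, "descent_m": 129, "naismith_min": 77}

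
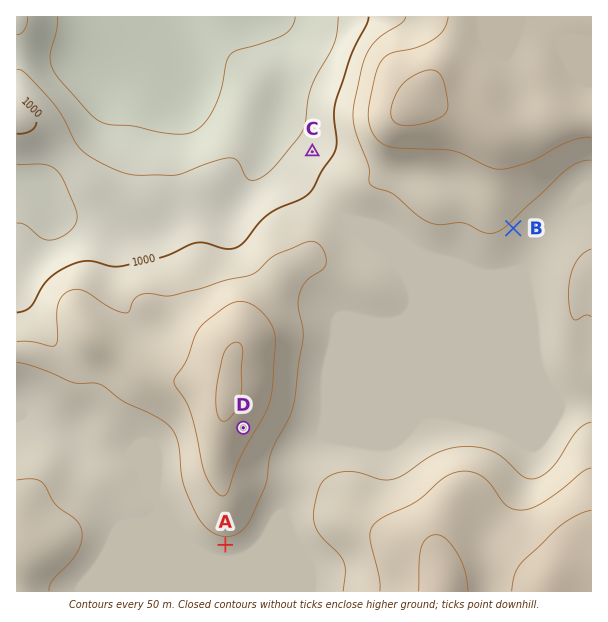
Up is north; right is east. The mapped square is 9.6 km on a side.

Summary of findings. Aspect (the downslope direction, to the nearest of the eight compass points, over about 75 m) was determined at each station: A S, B SE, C NW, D SE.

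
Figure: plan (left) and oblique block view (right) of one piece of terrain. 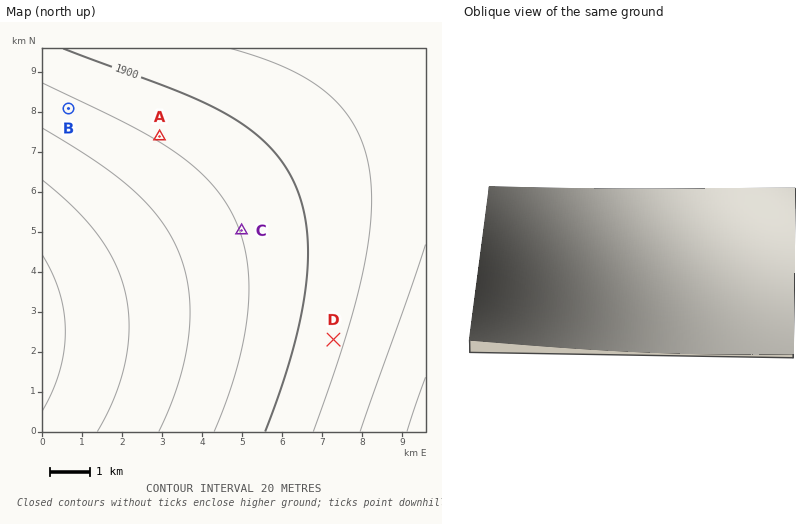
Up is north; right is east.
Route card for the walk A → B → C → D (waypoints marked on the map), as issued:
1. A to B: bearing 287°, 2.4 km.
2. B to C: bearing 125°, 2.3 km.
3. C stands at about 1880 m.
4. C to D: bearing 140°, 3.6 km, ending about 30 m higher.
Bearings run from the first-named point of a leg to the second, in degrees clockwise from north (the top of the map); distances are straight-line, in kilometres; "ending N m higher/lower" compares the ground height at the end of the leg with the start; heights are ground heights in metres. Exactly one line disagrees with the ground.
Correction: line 2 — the distance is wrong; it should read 5.3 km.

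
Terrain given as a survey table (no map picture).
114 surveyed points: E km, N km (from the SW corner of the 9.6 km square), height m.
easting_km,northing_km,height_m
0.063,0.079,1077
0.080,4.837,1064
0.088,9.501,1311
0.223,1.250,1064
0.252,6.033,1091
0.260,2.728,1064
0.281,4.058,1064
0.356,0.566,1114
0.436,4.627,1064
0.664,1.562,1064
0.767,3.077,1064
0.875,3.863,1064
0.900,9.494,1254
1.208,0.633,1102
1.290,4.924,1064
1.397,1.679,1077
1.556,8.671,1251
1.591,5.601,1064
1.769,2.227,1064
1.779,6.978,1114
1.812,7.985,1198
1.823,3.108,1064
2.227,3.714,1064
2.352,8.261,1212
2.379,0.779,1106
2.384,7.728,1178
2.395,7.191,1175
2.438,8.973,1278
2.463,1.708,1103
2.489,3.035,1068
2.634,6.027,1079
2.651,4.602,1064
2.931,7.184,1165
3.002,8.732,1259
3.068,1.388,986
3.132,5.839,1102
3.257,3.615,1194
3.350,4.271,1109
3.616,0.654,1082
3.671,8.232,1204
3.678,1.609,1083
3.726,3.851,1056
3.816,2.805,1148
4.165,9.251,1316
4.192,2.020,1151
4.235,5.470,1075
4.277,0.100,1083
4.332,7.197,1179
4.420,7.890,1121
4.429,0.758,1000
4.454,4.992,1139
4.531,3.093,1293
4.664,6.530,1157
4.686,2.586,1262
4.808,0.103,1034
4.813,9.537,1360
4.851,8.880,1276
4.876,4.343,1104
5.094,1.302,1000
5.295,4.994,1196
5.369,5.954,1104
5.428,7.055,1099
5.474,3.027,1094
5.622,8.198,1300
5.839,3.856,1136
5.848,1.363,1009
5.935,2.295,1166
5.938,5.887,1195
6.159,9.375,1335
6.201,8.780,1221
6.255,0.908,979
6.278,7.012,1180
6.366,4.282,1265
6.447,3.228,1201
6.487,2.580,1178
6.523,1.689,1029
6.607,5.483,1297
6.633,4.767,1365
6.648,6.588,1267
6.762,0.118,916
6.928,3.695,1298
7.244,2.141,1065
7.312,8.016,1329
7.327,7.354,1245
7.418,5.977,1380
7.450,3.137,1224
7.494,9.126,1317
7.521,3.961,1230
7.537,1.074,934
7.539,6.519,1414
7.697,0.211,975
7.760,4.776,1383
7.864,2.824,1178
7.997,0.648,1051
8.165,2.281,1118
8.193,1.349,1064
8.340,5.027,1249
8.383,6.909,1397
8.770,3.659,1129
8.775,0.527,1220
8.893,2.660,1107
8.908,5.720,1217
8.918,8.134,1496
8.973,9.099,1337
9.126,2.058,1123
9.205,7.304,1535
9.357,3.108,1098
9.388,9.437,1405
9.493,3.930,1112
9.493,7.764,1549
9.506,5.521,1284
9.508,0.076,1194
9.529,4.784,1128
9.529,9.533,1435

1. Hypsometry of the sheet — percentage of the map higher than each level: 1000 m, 95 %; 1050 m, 91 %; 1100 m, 65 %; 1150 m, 49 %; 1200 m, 37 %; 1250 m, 26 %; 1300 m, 16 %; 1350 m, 9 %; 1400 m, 4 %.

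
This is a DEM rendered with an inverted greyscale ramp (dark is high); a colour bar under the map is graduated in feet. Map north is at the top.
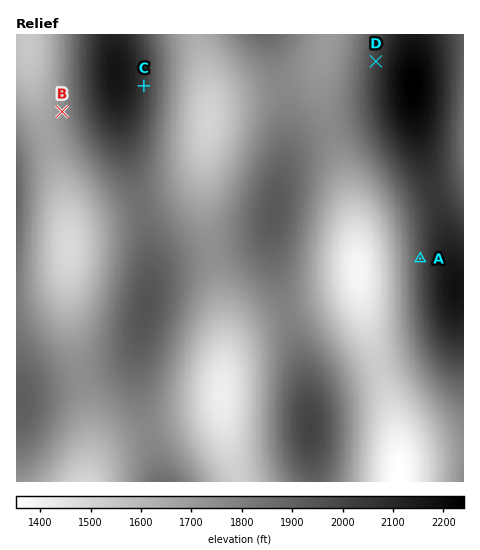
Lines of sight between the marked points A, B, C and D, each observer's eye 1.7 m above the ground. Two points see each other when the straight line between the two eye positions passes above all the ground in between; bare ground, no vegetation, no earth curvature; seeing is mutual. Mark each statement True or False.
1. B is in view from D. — False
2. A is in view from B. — False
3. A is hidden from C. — False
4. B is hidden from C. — True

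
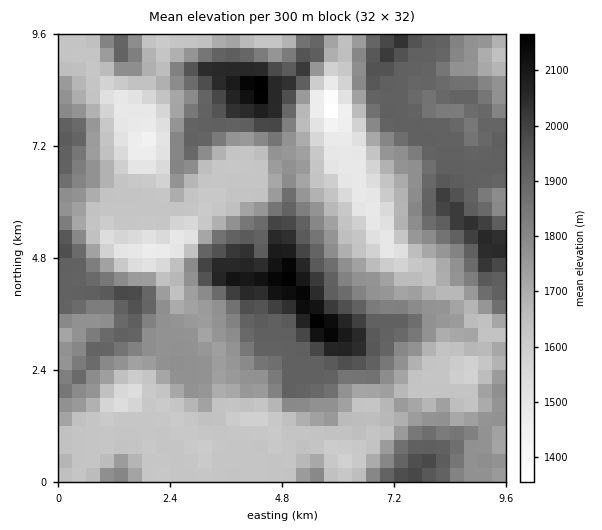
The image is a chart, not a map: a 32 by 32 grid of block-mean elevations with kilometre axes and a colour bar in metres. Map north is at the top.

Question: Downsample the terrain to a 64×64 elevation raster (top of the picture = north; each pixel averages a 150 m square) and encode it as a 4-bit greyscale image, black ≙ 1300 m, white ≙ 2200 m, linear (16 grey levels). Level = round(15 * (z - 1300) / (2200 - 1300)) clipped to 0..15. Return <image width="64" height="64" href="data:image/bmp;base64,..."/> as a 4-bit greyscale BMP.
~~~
<image width="64" height="64" href="data:image/bmp;base64,Qk12CAAAAAAAAHYAAAAoAAAAQAAAAEAAAAABAAQAAAAAAAAIAAATCwAAEwsAABAAAAAAAAAAAAAAABEREQAiIiIAMzMzAERERABVVVUAZmZmAHd3dwCIiIgAmZmZAKqqqgC7u7sAzMzMAN3d3QDu7u4A////AGZVZ4iZh2VVVVVVZmZlVVZmeahmZWeKqrzLuqqYiIiHZlVWiIiGVVVVVVVVVVVVVmZoh2VVVoiqu7u7qqiIiId2ZVZniHZVVVVVVVVVVVVWZmeHZVVWeImqu7uqqIiIiHZmVVZodlVVVVVVVVVVVWVVZnZVVVVniJqry7qpiIiIZmZVVWZlVVVVVVVVVVVmZVZmZVRVVWZ4mqqqqqiIiIdmZlVVVVVVVVVVVVVVVmZVVmZlVVZVVniaqqqqqYiIdmZmVVVVVVVVVVVVVVVWZVVmZmZlZmZVZ4iqqqqqmIh2ZmZVVVVVVVVVVVVWVVVVVWZmZmZmZmZmZ4iZiImYiId2ZlVVVVVVVVVVVmZVRVVVZmZnd2ZmZmZmeIiIiIiIiIdmZVVVVVVVVVVmZVVVVVZmd4iIdmZmZ3eIiIhmZ4iIiIdmVEVVVVVVZndlVWZVVniIiIiGZVZniIh3iHZmZ4iIiIdUM0RVVVZnh2ZmZmZomZiIiIdlVmd3ZmZnZmZniJiIiGVDRVVVZ4iHdmd4d4mqqqqpiHZnd2ZmZmZmZniIqpiIZlREVVZ4iIh3eIiIiqqqqqmIiIiIdmVVVVVWaIiKqYiGZUVVZ4iIiHd4iIiKqqqqqpiJmYh2ZlVVVVVniImqmIh2VWZ4iIiId3iIiIqqqqqqqqqqmIdmZVVURFZ4iJqpiId2d4iIiIiHeIiZmqqqqqqqqqqYiGZlVVREVmeIiaqYiIiIiIiIiHeIiaqaqqqqu8zLqqmId2VVVVVmZ4iIqqqYiIiIiIiId4iKqqqqqqvN3dy6qoiIdlZmZnZ4iImqqqqZiIiIiId4iJqqqqqqzd3d3cqqmIiGZmZnZmd4iJqqqqqIiIiId3iImqqqqqze7u3duqqpmIh2Z4dmZmeIiZmqqoiIiIh3iImqqqqqve7u3dy6qqqpiHZ4hmZmiIiIiJqqmIiIh3iIiaqqqqrN7/7d26qqqqmIh3h2ZmeZiIiIqquoiIiHeIiJqruqq93+7d3LqqqqqYiIh2ZmeKqpiIiqq7mId4d4iIqru7zM3u3czLqpmamYiIiHZniKqqqpmqvLuohmd3iImry7zd3v7cuqqoiIiIiIiHdniKqqqqqqvMyqh2Z3iIqszcze3u7cuqqoiIh4iHd2Zniaqqqqqru7uqmGZniJq83d3e7u7tyqqYiIh2d3ZmZmeKqqqqqqqqmIiGZmiKvN7t3e7u7t3KqYiIiHZmZmZ4iJqqqqqqmIh3d2ZmeIvN3d7u3u7t3LqpiIiHdmZmZniIq7uqqqqYhlVERVZ4m93d3d3d7u3bqqiIh2ZlVWZmeImrzKqqqYdlQzMzRWebzd3d3M3u7cqqiIdmZURFVmaIiqzcu6qodlQzMyMzRYq8zN3Lve7duqmIZlVTM0VmZ4iKrN3MuphlMzMzMzM0aaqrzbqs7dyqqIdlVTMzVniIiKq83dyqhlQ0RDMzMzNHmqq7uqzd26qYhmVVMzRniIiaq83d2ql2VEVVREVTM0V4mqqqrNzKqoiGZlQzNWiImqq83d3KmGZVVVVVVVRDRWeImqqr3LqpiHZmUzNGeImqq83dy6mHZlVVVVVWVVVVVmeImarMqqiIZmVDM1Z4iqq83Mu6qIdmVVVVVVZVVVVVZmiIibuqmIdmVDMzVniaqszLuqmIiHZlVVVVVVZmVVVWZneImpiIhmZTMzNWeJqrzLqqmIiIhmZlZmVVZmZVVVZmZmeKqId2ZUMzNFZ4mqvcqqqIiIiIdmZmZlVndlVVVWZmZ4qYdmZlMzNFVniKq8uqqpiJmIiHZmZmVGiGZVVVVVVmiYhmZVQzM0VmeIqqu6qqqqqpiIdmVVVEaIdmVVVVVWaIiGZVQzMzVmaIiaq6qqqqqqmIh2ZTRDNYmHZVVVVVZ4iIdlQzMzNWaIiJqqqqqqqqqYiHZUMzM1iph2ZVVVVniIh2UzMzNFaIiImqqqqqqqqqiHZlMzMzWJqYdmVVVWeIiHZTMzM1Z4iImqqqqqqqqqqYdmUzIyJYmqmIdmZmaIh3ZlMzM0VoiImqqqqqqqqqqqh2ZDMzIliaqqmId3iJmIhlQzMzRniIqqqqqqqaqqq6qHZUMzMjV5qqqqmIiZqoh2UzMzNWiJqqqqqqqpmqqrqodlQzMzNHmqqqqqqqvKmGZDMjM1iaqqqqqqqpmqqqqph2UzMzM1eKqqqqqrzduodUMhI0aJqqqqqqqpmaqqmYiGZDMzMzVomqqrzM3d3Kl1QxEjV4qqqqqqmZmaqpmIh2ZTMzMzRWiJqqzd3d7duXUyESNXmqqqqpmZmaqpiIh2ZkMzMzRWaIiqrN3d7t3KhjIRJGiqqqqpmaqqqqmIiHZlQzNEVWZ4iKq83e//3MunQxI1eaqqqqqaqqqqqIiIdmVURVVWZ4iaq83e///dzLhTMzV5qqqqqqqqqqqoiIdmZVVmZmZniaq83d3e/tzMynUzRnq7qqqqqqmZmIiIZmZlVniIdmeKq83d3d3dzLvLhkRVeby6qqqqqIiIh3dmZlVniZiGZomszd3d3dy6qsynZVV5q8uqqqqpiIhmZmZmVWiqmIZWeImrvMu7upmavLh2ZnmrzLqqqqqIiGZmZlVWeaqYdlVmZ4iZmZiHZ4mryoZniavMy6qqqpiIhmZlZmZ5qphlVVVmZniIdmVVaJq6h2Z5q8zMuqqqqIiHdmVmZomqh2VVVWVmZmZmVWZmiqmGZmiaq8zLqqqYiIh2"/>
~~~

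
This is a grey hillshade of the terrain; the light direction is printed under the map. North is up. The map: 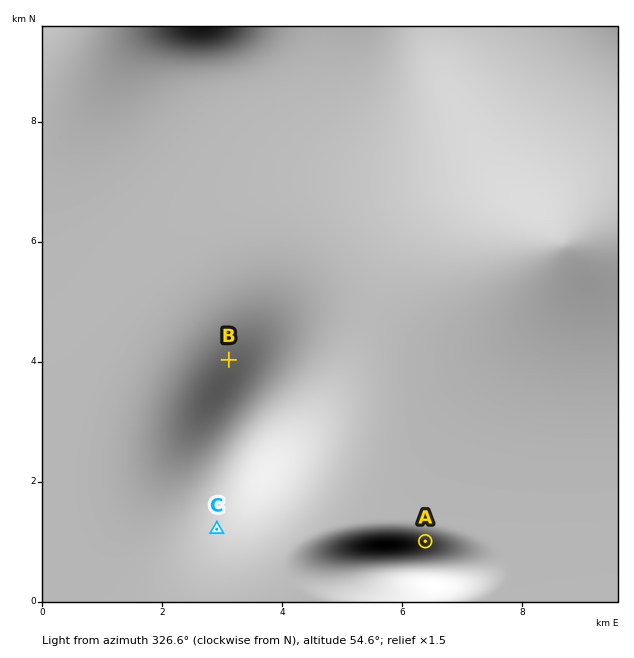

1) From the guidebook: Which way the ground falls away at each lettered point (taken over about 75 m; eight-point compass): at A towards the S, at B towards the SE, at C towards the N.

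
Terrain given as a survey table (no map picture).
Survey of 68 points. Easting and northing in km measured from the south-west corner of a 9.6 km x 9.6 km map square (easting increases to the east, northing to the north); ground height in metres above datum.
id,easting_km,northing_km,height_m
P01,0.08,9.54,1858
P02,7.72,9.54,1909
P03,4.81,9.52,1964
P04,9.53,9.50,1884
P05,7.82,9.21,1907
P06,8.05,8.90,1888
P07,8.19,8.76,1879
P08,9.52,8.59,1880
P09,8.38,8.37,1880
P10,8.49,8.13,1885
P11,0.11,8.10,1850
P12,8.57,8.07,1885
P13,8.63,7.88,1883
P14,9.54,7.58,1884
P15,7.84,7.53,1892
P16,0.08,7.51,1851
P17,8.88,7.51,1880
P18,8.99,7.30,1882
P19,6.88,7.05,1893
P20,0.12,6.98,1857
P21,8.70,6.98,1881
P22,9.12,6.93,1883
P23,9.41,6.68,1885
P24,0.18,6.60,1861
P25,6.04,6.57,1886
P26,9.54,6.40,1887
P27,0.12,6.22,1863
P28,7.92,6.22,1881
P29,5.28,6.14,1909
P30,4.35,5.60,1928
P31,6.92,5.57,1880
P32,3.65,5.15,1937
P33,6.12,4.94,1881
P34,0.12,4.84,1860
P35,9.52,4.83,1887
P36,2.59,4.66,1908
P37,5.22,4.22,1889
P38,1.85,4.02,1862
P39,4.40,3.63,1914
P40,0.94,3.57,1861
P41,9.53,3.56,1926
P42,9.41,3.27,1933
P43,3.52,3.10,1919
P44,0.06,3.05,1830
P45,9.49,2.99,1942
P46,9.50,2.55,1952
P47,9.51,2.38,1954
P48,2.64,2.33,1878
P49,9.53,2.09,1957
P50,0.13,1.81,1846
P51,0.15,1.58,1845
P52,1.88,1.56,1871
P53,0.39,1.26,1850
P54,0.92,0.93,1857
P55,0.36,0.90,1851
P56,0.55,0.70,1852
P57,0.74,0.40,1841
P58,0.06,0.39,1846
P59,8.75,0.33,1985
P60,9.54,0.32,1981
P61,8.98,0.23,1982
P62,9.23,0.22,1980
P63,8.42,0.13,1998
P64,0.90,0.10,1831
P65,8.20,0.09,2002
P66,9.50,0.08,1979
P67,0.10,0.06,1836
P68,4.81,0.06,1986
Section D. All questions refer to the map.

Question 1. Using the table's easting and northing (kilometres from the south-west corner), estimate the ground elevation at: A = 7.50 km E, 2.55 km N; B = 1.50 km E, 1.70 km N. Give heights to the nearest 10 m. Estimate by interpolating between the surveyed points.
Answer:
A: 1940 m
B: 1860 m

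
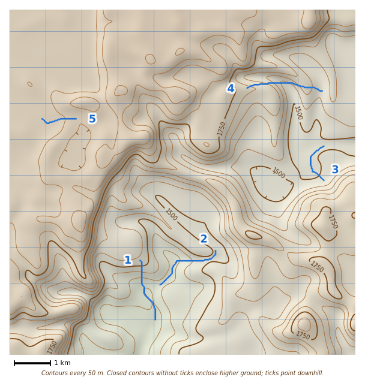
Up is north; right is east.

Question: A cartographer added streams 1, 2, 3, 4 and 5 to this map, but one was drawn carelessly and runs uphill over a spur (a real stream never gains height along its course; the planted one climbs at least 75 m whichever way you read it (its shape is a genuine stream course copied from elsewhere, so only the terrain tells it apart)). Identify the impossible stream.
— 4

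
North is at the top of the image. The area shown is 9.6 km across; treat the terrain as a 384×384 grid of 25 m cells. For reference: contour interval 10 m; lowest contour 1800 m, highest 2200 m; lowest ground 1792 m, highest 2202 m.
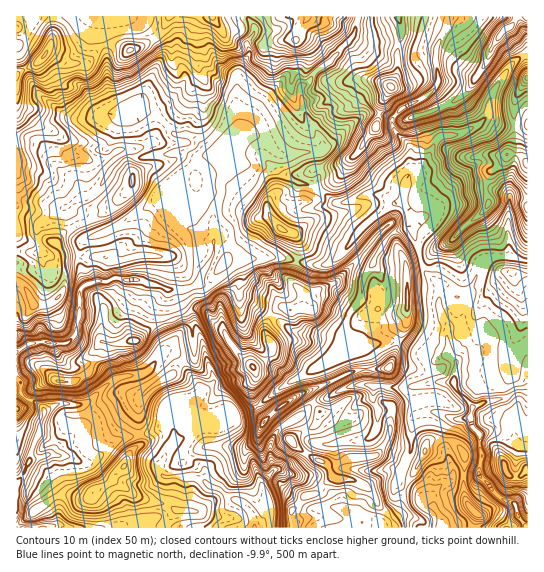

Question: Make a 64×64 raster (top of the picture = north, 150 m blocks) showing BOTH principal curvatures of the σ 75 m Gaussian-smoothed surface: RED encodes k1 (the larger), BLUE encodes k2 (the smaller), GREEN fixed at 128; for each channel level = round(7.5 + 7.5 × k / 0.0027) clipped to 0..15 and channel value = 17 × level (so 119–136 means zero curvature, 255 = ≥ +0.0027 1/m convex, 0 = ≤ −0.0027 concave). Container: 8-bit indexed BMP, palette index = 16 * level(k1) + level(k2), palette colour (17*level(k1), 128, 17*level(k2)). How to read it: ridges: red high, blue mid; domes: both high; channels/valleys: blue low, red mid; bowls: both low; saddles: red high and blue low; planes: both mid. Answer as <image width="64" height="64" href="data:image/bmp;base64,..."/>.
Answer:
<image width="64" height="64" href="data:image/bmp;base64,Qk02FAAAAAAAADYEAAAoAAAAQAAAAEAAAAABAAgAAAAAAAAQAAATCwAAEwsAAAABAAAAAAAAAIAAABGAAAAigAAAM4AAAESAAABVgAAAZoAAAHeAAACIgAAAmYAAAKqAAAC7gAAAzIAAAN2AAADugAAA/4AAAACAEQARgBEAIoARADOAEQBEgBEAVYARAGaAEQB3gBEAiIARAJmAEQCqgBEAu4ARAMyAEQDdgBEA7oARAP+AEQAAgCIAEYAiACKAIgAzgCIARIAiAFWAIgBmgCIAd4AiAIiAIgCZgCIAqoAiALuAIgDMgCIA3YAiAO6AIgD/gCIAAIAzABGAMwAigDMAM4AzAESAMwBVgDMAZoAzAHeAMwCIgDMAmYAzAKqAMwC7gDMAzIAzAN2AMwDugDMA/4AzAACARAARgEQAIoBEADOARABEgEQAVYBEAGaARAB3gEQAiIBEAJmARACqgEQAu4BEAMyARADdgEQA7oBEAP+ARAAAgFUAEYBVACKAVQAzgFUARIBVAFWAVQBmgFUAd4BVAIiAVQCZgFUAqoBVALuAVQDMgFUA3YBVAO6AVQD/gFUAAIBmABGAZgAigGYAM4BmAESAZgBVgGYAZoBmAHeAZgCIgGYAmYBmAKqAZgC7gGYAzIBmAN2AZgDugGYA/4BmAACAdwARgHcAIoB3ADOAdwBEgHcAVYB3AGaAdwB3gHcAiIB3AJmAdwCqgHcAu4B3AMyAdwDdgHcA7oB3AP+AdwAAgIgAEYCIACKAiAAzgIgARICIAFWAiABmgIgAd4CIAIiAiACZgIgAqoCIALuAiADMgIgA3YCIAO6AiAD/gIgAAICZABGAmQAigJkAM4CZAESAmQBVgJkAZoCZAHeAmQCIgJkAmYCZAKqAmQC7gJkAzICZAN2AmQDugJkA/4CZAACAqgARgKoAIoCqADOAqgBEgKoAVYCqAGaAqgB3gKoAiICqAJmAqgCqgKoAu4CqAMyAqgDdgKoA7oCqAP+AqgAAgLsAEYC7ACKAuwAzgLsARIC7AFWAuwBmgLsAd4C7AIiAuwCZgLsAqoC7ALuAuwDMgLsA3YC7AO6AuwD/gLsAAIDMABGAzAAigMwAM4DMAESAzABVgMwAZoDMAHeAzACIgMwAmYDMAKqAzAC7gMwAzIDMAN2AzADugMwA/4DMAACA3QARgN0AIoDdADOA3QBEgN0AVYDdAGaA3QB3gN0AiIDdAJmA3QCqgN0Au4DdAMyA3QDdgN0A7oDdAP+A3QAAgO4AEYDuACKA7gAzgO4ARIDuAFWA7gBmgO4Ad4DuAIiA7gCZgO4AqoDuALuA7gDMgO4A3YDuAO6A7gD/gO4AAID/ABGA/wAigP8AM4D/AESA/wBVgP8AZoD/AHeA/wCIgP8AmYD/AKqA/wC7gP8AzID/AN2A/wDugP8A/4D/ALakknJzdISEhISFhXaHh3d3h4eHhoaGhoZ3h4eIhoeEgbf4mId3h4eHh4iIh3eHqZiGl5iGdnd3hqWlhXW2t3Kj6cmnloWXmIiHh4Z2dnZ2dnaHh4eXmJiXhpeYiIaHdHDH+IeHh4eIh4eHh4aGp5eXp6eXhXZ2hpfJyaenp3G0grnJuJeFh5iYmJiHh4eHh4eHh5iYmJiYmIZ2h4aGh3Ngx/mndnaGd3d3dnaXt6aGl4d1dYaHhpfYyJe4uKZwt4Knl6enlpaYqJmYh4eHmKinl5eIh4iIl6iXdnV2h4dycua3t6eXh3d3h4d3p8h1dad2dXd2h4aoyIeXlpCAUbVzl5eHh5eXl6ipmIeHl6iXh4eHh4eHl3eGhZWGhpZ1cZXXmKm4t5eGdnaHmLindXanhnZ3h4eGp7eHl3Chp4WldIeXh4eHh4aXqLenmJeWhoZ2d4eHh4Z1dYaXl5eWY4Lox5eGhZaml5inp7ipl3V1l5Z2doeGdqe2hYBwp7mnl4SFmJiHh4d2dXaWt6eXp5eGdnaGhXWGdoeHh6e5lmKitISDg4R1lqiop5eGhpaWdYa4l3WHh3anxlGAlrnJx7img4eYmIiHd3Z1dZe4uaiGdXaHl5iIh3Z3h4eXyIOUtWFjhYaGlqaXhoWEhISEhXaFqLd2h4d2p9dxkqnJuJWpuHOFhYaGhoaHdnV1l8i3dmV2hoiIh4d3dnd2h8eBx6aEdYWWt9jIp6anuLi4qJaGhIbHl4aHhqjZk4CoyaiFl7iEhZZ1doeHiId3hYWox6aGhoaHh4eXmJeHhpe1k/aTlJi41saWhnaHl5ent8iXh4V0qLmGdoaoyZNwx8iGdnWohoOol4eHiIeHh3eFhae4qJaGd3eHh5iXp6ams+X3cJO52ad1dHR1hYWFdXamt4eFhJi4l5anqLmTo8iWhnd3p4dzdZeIh4eHh4eHd3WFlZaHh4eHh4eHh3aGhZDm+IOQyLmmhYeHh3aGhoZ1hsiXhYSXqKeXl5iXgnSmhoeHd6WXdIWYmIiHd3eHh4eHh5eGdneHh4eHh3d3dmRgp/rIgJCFlqeYiIeHh4iHhnXIqIV1hoaGh4eXhYKGloeHh4fGhYSDmJiIh4d3d4eHiIiol4Z2h4eHd4eHd3djUKX6+KVxcXWGp4iHh4eYmIaFt7d1dYeHh4aElHOVqZiIiIiH67eVYoWYmIeHh3d3h4iIqJd2doeHiIeHh3d2YVLT1ff3t3JxdKiop4eGl5mGdafIhXV3hoaGl6iElZiYmJiIh8izgVKBgYGBg4aHh4eIiKiXdnV2h4eHh4d2c3CV87CC6Pj4lIKkhZa4qIaHhZa5uZWGh4eHmKiohHSDhYaHmIdgwLWGdHODo6KBhZiYiIiYp4Z1dXWGdneXlXBz6PiTgICm+PjGlXNxhLi4l4Wnp5aFhoeImJiXhIWYh4aFhJZ2gLb559fY2Nq4hIGEl5iHl6e3l4aGlnZ2dpGiyPrauIRwgILG9/fXlYGAgoNzgpGCdXaGh4eXdYSYmJeXmJeGdlBzprjp+Ojo58iVcXOFdnaHp7i4qIZ1hnNxlte3yMmolnJwgYSVx/fnpnRzc4OktIR2h4eGhWSGmIiHh4iImIeQqLe3p4eGhrfYt3V0c4OEdYaXqKeEl6aAlMnKqLi5qKaGlYN0dHSFt/j35ubn7MiThoeHmJiFhpiIh4eIiIiHosvIqJeFlpeHpraml4aFhISGh4eWprmEcIWktrm5qKWWqJd1dXZ2dYSFlqemt+rZlIWHh4eYhnaHh4eHiIiHh6LJuamnlbe3t6eXqKenl5WDhHaHhpe4gIKYt+bHqZWmqZmGdXaFhod3hoV2doWn6IV0d4eHdoWHh4d3d4iHh3eggJOUcYJzhaa3mJi3t8i5lXN1d3aXp4CUt+jnlpaEp7mYlpeYloaGd3d3d3aFhcWVZHaHh4aHiIeHd4eHh4d3t1CAcICggGGWqKmXp7fJ6rd0dHV1l5Zwp+j3tnSDlriplpeYl4eGh3eHd3d3d3amtoWFh4iGh4iHiId3d4eHd6S4tqTJ2sVwhrinh3aHmKfWtYZ0Y5WDcNj453Vyhbm4hoWFhYV1dXZ3h4d3h4eHl8enhIaIhoeIh4eHd3eHh4emuoWUuMq4gJWnp4d2l5eGlrfXx5WFYJT46bdzcoa4poWEloaVlYV1hoaIh4d3h4e4uZSFh4aHh4eHd3d3d4eHlsimlpa3uHBypqeXhoaGh3eHl6fHtqDn6dinc3OGl6aVl5iXuLqnlYaFh4iIh4aXuMiFhYeGiIeHiHd3d3eHh3aouLeop7eAgqenmId3d4d3d3d3h6bT+Lfol3OEh4aXmKiop6i5p3Z2dYaHh4eGh8jIhHV2h4iHh4eHh4d3h4d2qKiWt8m4gIK5qJiHh4eHiIiHh4eGlYSW+qZ0dYeHmJiHh4eHp6eXdnaFdoeHdnbH2HR1doeIiIeHh4eHh4eHhqiHdofY2HGgubmnl5eXh4eHdnV1hYZ0g8bFlYWHmJiXhZeYqKi4p4eWhYWYh3Z3x8dzhoeHh4eHh4eHh4iIh6iYh3Z2p+iUYICCg5V1dYV0hIWGh4Z1doSDlZeFh5i5lZbJ2MbH1+fJl4aEmIeGd8fHg4Z3d4eHh4aHl4iIiIeXhnd3d5fHpJWFhJRyg3R1hoeHiIiYhoaHhoWGhpa4l7bpyah2dXW297d2hIeGh4fIyIN1d3eHh4eGhpeYmJiXh4eHh4eXt4SWp6e4p6iXh4eHh4eXiIeGh4iHhnWFlYamppSDcnJiY6bmt3V1doeH2LiChnd3h5eHdoaXqKiYl5iHh4eHl6eFlpeYmKinp6enqKiYl4eHh4aIiHd3hXRzgoGSk4WFhXNyluendIWYmOingZaGdYaWh3d2hYWFhISGdnZ2hqeYhYaYmJiHh4eYmJiYmJiHh4iGh4eHd3d2dXV1hZeXl4eGdHOm55aDh7jYlYKntqemlXZ2d3aGdoWWl5eGlqiohmV2h3eHiIiHh4d3h4eHh4eHd4eHh4eGhoWGh5eol4d3d3Z0dMfohITZp4OFlrbo6Zd1dneHh4WGuKiHhZeYp5Z2dXV2doeHh4d3h4eHh4eHh3d3d4eGhnaXqLi4qYd3h4eHdnOE2NeDtIV0doWFp/johnWGl4eEhrioh3aGh4eXp5eGhYWFhoeHh4eHd4eHh4d3d3eGlpeHl7i4p6eXh4eIh3d2g4XY6KZ0dod3dXSX+OeGhpaGc4bHl4d2hod3h4eXp6eXhYWGh4iHd3eHh4iHd4eHhpa5qKe3h3aHmKiYl4eHh4WDhNjYlHaHd3Z0dJf396eGhXKF15iHh4d3d3eHh4eXqKiGhIWHh3d3h4eHh4eHh4eVl6eoh3Z2doaHh4eXl5eHhoSUpZWHh3d3dnV0hsboqIVxhdmXh3d3d3eHh4eHl5eoqIeFhnd3d4eHiIiHh4eHhnaYuId3h4eHh4Z1dYWHmJiHdoaGh4d3d3d2ZXSFyNqnkJbJl4d3d3eHh3d2doeXmKi4l4V2d3eHiIiIh4eHh4d1h7iXh4eHmJeVhYWFhHWGd3eHh4eHh4d3doaHl7e3lnJ1xpeHh4d3h4eHh4d2d4eXqKiGdnZ3h4iIiIeHh4eHdoWXqZiHdoZ1lqioiIaGhoeHh3eHh4eHh3Z2h5i3pYVzdbaYmIeHh4eHd4eHhnWHmKiohnZ2dneIiIiHh4eHh3eGlpeGhoaHdoeYqJiHhoZ2d3d3d3eHhoaGdYaHp6eGdIa4qIeHh4d3d3eHh4d1hpipqJaXh4eGh4iIh4eHh3d3h4aGh5eXqJeGl6enp4Z2dnZ3d3d3d4aWl4eFl6mop4aFuKiHh4d2h4eHh4iYh4WWl4aWl5eXh4eHh4d3d3d3d4eHh3d3h5iXpbe4uLiHdnZ2dnZ3d3Z2h6iYl5aHl6eXlamoh4aGh4eHh4eHh5eXhoV1dYaGh4eHd3d3d3eHh4eIh3d3doaGdnWFqNjoqId2doaGdnd2hpeouci3p6eoqaaop3Z2d3eHh4eHh4eHmJiXl5eHh4eHiId3d3d3h4eHiIeHh4eHh4Z1dHSW19iXhpenhXaHhpW3t6iXl6inqKmXh6Z2dneHmJiXl5eHh4eHh4eHiIiHh4eHh4eHd3d3h4eHh4eHh4iHdnZ0dajXtqjXpXN1hoaElIR1doaGdoenl3aWdoeXl6iXh4eHd3d3d3d3h4iHdoZ2h4eHh4d3d3d3d4eHh4eHhoaHhYSGt9jppYCklYSEdHRzg4OFdnZ2lqZ2qIeHlpeHdnZ2dnd3d3d3d4eHhoeHd4iYh4aHd3d3d3eHh4eHh3aHl4d0c4bJ+XKg+siWhXV1dYWEhHV2dpamdqiHh4eHdnZ2dnd3d3d3d3eHh4eHh4eHmIeGh3d3d3d3d4eHh4WHhpiYh3VzpPSCoNf5+PjIloaWhpaEdYaop4aol5iXhYaGhnZ2d3d3d3d3d4d3h4eHh5eXdnZ3h3d3d3eHl4eFmJeHh5iXhYbWx3Fwgabn+Oe4mJeWhISHqKd2t4Z2hIWHh4d2doZ2dnd3d3eHh3eHmIiXl4aGd4eHd3eHh6eGdoeHh4eHh4aXyNeVhIBwc6e3yMiolnODhqi3dsh2dIaYh5iYdoaGdoaGdnZ3d4eHh5iHmKiHdXaHh4Z2dpiohZaXh4iIh3d2dpfJ2djHlYBzl5e317eEcYSXx5fHdHSXh4iHhZaXhnWXhoWFdnaHl4aHh6iXh4WGd4aGloWGp3V0l6iYmJeXl6a4urqnprengXWGhrfolnKCdbfIyJOXl4eHl4aYqYaEp4eXhXR1h5iHdpeXl5h1ZXZ1hqiXhJaGhZSoqJeYmKenqJi3h4aXqIJ1l4eY6NeFcXKX67bFuZiGh5inqKmGg6iomId1dIeoh4eXl5eVdVVlhpeYqHZ1dpeDgnaHh4d3doaGtpd2h5eCl5iXh6f3p3Nxk8dllsjIh5aXl5ioloSouaiYhnOFl3eHh5iGpZZ1g5aol5eGhnaXl4RzhpiHd3d2hreXdoeHc5eXh3aG19iGc4KjZXWXyKiHh4d3h5aVl7nJyKeFhJeHh4eHhZeouKSEuZiXl5iYl5iHdIOXh4d3d4e4l3aHh3SXh4d2hrj4lnWEdHaFdqfImIeHd3eHl5aoqLe3p5aGh4iHh4WYqZh0lKmnp6e5qZiHhoeEc3aHh3eHp6d2d4d1hoh3hoWX99eHhnSHhoWXyJiGdnd3d4eGhoaGl6eXh4aIh3aGqKiXlpOGh4eXmKiXhoeIl4R1h4eHh5e4h4aHhoWHh3d1hbj4t5djmIaGlreXhnd3d3d3h4d3d3eHp4d3h4eHl7eXl6h0dYaGdoeXl5eYmZiGc4eHh4eXqIeHh4eGh4d3doSGyPjHhId3doWVhXZ3d3d3d3d3d3d3d5eYl5eHl6iXdneGhYeHmIeHh5iIiJeXh4N2h4iIqKd3h4eId3aHh3d1c4Kzxbc="/>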